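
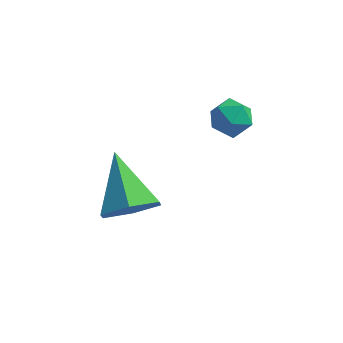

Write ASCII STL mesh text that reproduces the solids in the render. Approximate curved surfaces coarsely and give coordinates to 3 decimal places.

solid 
facet normal 0.446 -0.712 -0.541
outer loop
vertex 2.038 2.042 -1.639
vertex 1.238 1.952 -2.18
vertex 1.929 2.581 -2.438
endloop
endfacet
facet normal 0.640 0.675 0.368
outer loop
vertex 2.038 2.042 -1.639
vertex 1.929 2.581 -2.438
vertex 0.362 3.348 -1.12
endloop
endfacet
facet normal 0.447 -0.713 -0.540
outer loop
vertex 1.929 2.581 -2.438
vertex 1.238 1.952 -2.18
vertex 1.13 2.49 -2.979
endloop
endfacet
facet normal 0.143 0.920 -0.366
outer loop
vertex 1.929 2.581 -2.438
vertex 1.13 2.49 -2.979
vertex 0.362 3.348 -1.12
endloop
endfacet
facet normal 0.447 -0.713 -0.540
outer loop
vertex 1.13 2.49 -2.979
vertex 1.238 1.952 -2.18
vertex 0.438 1.861 -2.721
endloop
endfacet
facet normal -0.672 0.526 -0.521
outer loop
vertex 1.13 2.49 -2.979
vertex 0.438 1.861 -2.721
vertex 0.362 3.348 -1.12
endloop
endfacet
facet normal 0.447 -0.712 -0.541
outer loop
vertex 0.438 1.861 -2.721
vertex 1.238 1.952 -2.18
vertex 0.546 1.322 -1.922
endloop
endfacet
facet normal -0.992 -0.113 0.058
outer loop
vertex 0.438 1.861 -2.721
vertex 0.546 1.322 -1.922
vertex 0.362 3.348 -1.12
endloop
endfacet
facet normal 0.447 -0.712 -0.541
outer loop
vertex 0.546 1.322 -1.922
vertex 1.238 1.952 -2.18
vertex 1.346 1.413 -1.381
endloop
endfacet
facet normal -0.495 -0.358 0.792
outer loop
vertex 0.546 1.322 -1.922
vertex 1.346 1.413 -1.381
vertex 0.362 3.348 -1.12
endloop
endfacet
facet normal 0.446 -0.713 -0.541
outer loop
vertex 1.346 1.413 -1.381
vertex 1.238 1.952 -2.18
vertex 2.038 2.042 -1.639
endloop
endfacet
facet normal 0.321 0.035 0.947
outer loop
vertex 1.346 1.413 -1.381
vertex 2.038 2.042 -1.639
vertex 0.362 3.348 -1.12
endloop
endfacet
facet normal -0.615 0.789 0.004
outer loop
vertex 3.498 4.216 0.756
vertex 3.012 3.836 1.051
vertex 3.457 4.181 1.438
endloop
endfacet
facet normal 0.067 0.996 0.055
outer loop
vertex 3.498 4.216 0.756
vertex 3.457 4.181 1.438
vertex 4.067 4.157 1.13
endloop
endfacet
facet normal 0.417 0.748 -0.516
outer loop
vertex 3.498 4.216 0.756
vertex 4.067 4.157 1.13
vertex 3.999 3.797 0.553
endloop
endfacet
facet normal -0.049 0.387 -0.921
outer loop
vertex 3.498 4.216 0.756
vertex 3.999 3.797 0.553
vertex 3.347 3.598 0.504
endloop
endfacet
facet normal -0.686 0.412 -0.600
outer loop
vertex 3.498 4.216 0.756
vertex 3.347 3.598 0.504
vertex 3.012 3.836 1.051
endloop
endfacet
facet normal 0.347 0.691 0.634
outer loop
vertex 4.067 4.157 1.13
vertex 3.457 4.181 1.438
vertex 3.933 3.742 1.656
endloop
endfacet
facet normal -0.755 0.354 0.552
outer loop
vertex 3.457 4.181 1.438
vertex 3.012 3.836 1.051
vertex 3.281 3.543 1.607
endloop
endfacet
facet normal -0.870 -0.254 -0.422
outer loop
vertex 3.012 3.836 1.051
vertex 3.347 3.598 0.504
vertex 3.213 3.183 1.03
endloop
endfacet
facet normal 0.161 -0.294 -0.942
outer loop
vertex 3.347 3.598 0.504
vertex 3.999 3.797 0.553
vertex 3.823 3.159 0.722
endloop
endfacet
facet normal 0.912 0.290 -0.289
outer loop
vertex 3.999 3.797 0.553
vertex 4.067 4.157 1.13
vertex 4.268 3.504 1.109
endloop
endfacet
facet normal 0.049 -0.387 0.921
outer loop
vertex 3.782 3.124 1.404
vertex 3.933 3.742 1.656
vertex 3.281 3.543 1.607
endloop
endfacet
facet normal -0.417 -0.748 0.516
outer loop
vertex 3.782 3.124 1.404
vertex 3.281 3.543 1.607
vertex 3.213 3.183 1.03
endloop
endfacet
facet normal -0.067 -0.996 -0.055
outer loop
vertex 3.782 3.124 1.404
vertex 3.213 3.183 1.03
vertex 3.823 3.159 0.722
endloop
endfacet
facet normal 0.615 -0.789 -0.004
outer loop
vertex 3.782 3.124 1.404
vertex 3.823 3.159 0.722
vertex 4.268 3.504 1.109
endloop
endfacet
facet normal 0.686 -0.412 0.600
outer loop
vertex 3.782 3.124 1.404
vertex 4.268 3.504 1.109
vertex 3.933 3.742 1.656
endloop
endfacet
facet normal -0.161 0.294 0.942
outer loop
vertex 3.281 3.543 1.607
vertex 3.933 3.742 1.656
vertex 3.457 4.181 1.438
endloop
endfacet
facet normal -0.912 -0.290 0.289
outer loop
vertex 3.213 3.183 1.03
vertex 3.281 3.543 1.607
vertex 3.012 3.836 1.051
endloop
endfacet
facet normal -0.347 -0.691 -0.634
outer loop
vertex 3.823 3.159 0.722
vertex 3.213 3.183 1.03
vertex 3.347 3.598 0.504
endloop
endfacet
facet normal 0.755 -0.354 -0.552
outer loop
vertex 4.268 3.504 1.109
vertex 3.823 3.159 0.722
vertex 3.999 3.797 0.553
endloop
endfacet
facet normal 0.870 0.254 0.422
outer loop
vertex 3.933 3.742 1.656
vertex 4.268 3.504 1.109
vertex 4.067 4.157 1.13
endloop
endfacet

endsolid


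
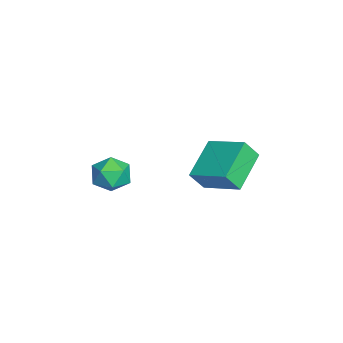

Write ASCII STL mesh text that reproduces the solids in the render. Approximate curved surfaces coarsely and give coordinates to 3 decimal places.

solid 
facet normal -0.793 0.422 0.440
outer loop
vertex -0.282 1.475 1.406
vertex 0.856 2.88 2.108
vertex -0.469 2.091 0.477
endloop
endfacet
facet normal -0.587 -0.724 -0.362
outer loop
vertex 1.164 1.22 -0.428
vertex -0.282 1.475 1.406
vertex -0.469 2.091 0.477
endloop
endfacet
facet normal -0.793 0.423 0.439
outer loop
vertex -0.469 2.091 0.477
vertex 0.856 2.88 2.108
vertex 0.67 3.496 1.18
endloop
endfacet
facet normal -0.165 0.545 -0.822
outer loop
vertex 0.67 3.496 1.18
vertex 1.164 1.22 -0.428
vertex -0.469 2.091 0.477
endloop
endfacet
facet normal 0.165 -0.545 0.822
outer loop
vertex -0.282 1.475 1.406
vertex 2.489 2.009 1.203
vertex 0.856 2.88 2.108
endloop
endfacet
facet normal -0.587 -0.724 -0.363
outer loop
vertex 1.35 0.604 0.5
vertex -0.282 1.475 1.406
vertex 1.164 1.22 -0.428
endloop
endfacet
facet normal 0.165 -0.545 0.822
outer loop
vertex 1.35 0.604 0.5
vertex 2.489 2.009 1.203
vertex -0.282 1.475 1.406
endloop
endfacet
facet normal 0.587 0.724 0.363
outer loop
vertex 0.856 2.88 2.108
vertex 2.489 2.009 1.203
vertex 0.67 3.496 1.18
endloop
endfacet
facet normal -0.166 0.545 -0.822
outer loop
vertex 2.302 2.625 0.274
vertex 1.164 1.22 -0.428
vertex 0.67 3.496 1.18
endloop
endfacet
facet normal 0.587 0.724 0.362
outer loop
vertex 0.67 3.496 1.18
vertex 2.489 2.009 1.203
vertex 2.302 2.625 0.274
endloop
endfacet
facet normal 0.793 -0.423 -0.439
outer loop
vertex 2.302 2.625 0.274
vertex 1.35 0.604 0.5
vertex 1.164 1.22 -0.428
endloop
endfacet
facet normal 0.793 -0.423 -0.440
outer loop
vertex 2.489 2.009 1.203
vertex 1.35 0.604 0.5
vertex 2.302 2.625 0.274
endloop
endfacet
facet normal 0.359 0.052 0.932
outer loop
vertex 2.273 -2.042 1.528
vertex 1.551 -2.553 1.835
vertex 2.338 -2.976 1.555
endloop
endfacet
facet normal 0.888 0.075 0.453
outer loop
vertex 2.273 -2.042 1.528
vertex 2.338 -2.976 1.555
vertex 2.674 -2.504 0.819
endloop
endfacet
facet normal 0.773 0.633 0.025
outer loop
vertex 2.273 -2.042 1.528
vertex 2.674 -2.504 0.819
vertex 2.095 -1.79 0.644
endloop
endfacet
facet normal 0.174 0.956 0.237
outer loop
vertex 2.273 -2.042 1.528
vertex 2.095 -1.79 0.644
vertex 1.401 -1.82 1.272
endloop
endfacet
facet normal -0.083 0.596 0.798
outer loop
vertex 2.273 -2.042 1.528
vertex 1.401 -1.82 1.272
vertex 1.551 -2.553 1.835
endloop
endfacet
facet normal 0.853 -0.518 0.057
outer loop
vertex 2.674 -2.504 0.819
vertex 2.338 -2.976 1.555
vertex 2.199 -3.3 0.688
endloop
endfacet
facet normal -0.003 -0.555 0.832
outer loop
vertex 2.338 -2.976 1.555
vertex 1.551 -2.553 1.835
vertex 1.505 -3.33 1.316
endloop
endfacet
facet normal -0.717 0.326 0.616
outer loop
vertex 1.551 -2.553 1.835
vertex 1.401 -1.82 1.272
vertex 0.926 -2.616 1.141
endloop
endfacet
facet normal -0.302 0.908 -0.291
outer loop
vertex 1.401 -1.82 1.272
vertex 2.095 -1.79 0.644
vertex 1.262 -2.144 0.405
endloop
endfacet
facet normal 0.668 0.386 -0.637
outer loop
vertex 2.095 -1.79 0.644
vertex 2.674 -2.504 0.819
vertex 2.049 -2.567 0.125
endloop
endfacet
facet normal -0.174 -0.956 -0.237
outer loop
vertex 1.327 -3.078 0.432
vertex 2.199 -3.3 0.688
vertex 1.505 -3.33 1.316
endloop
endfacet
facet normal -0.773 -0.633 -0.025
outer loop
vertex 1.327 -3.078 0.432
vertex 1.505 -3.33 1.316
vertex 0.926 -2.616 1.141
endloop
endfacet
facet normal -0.888 -0.075 -0.453
outer loop
vertex 1.327 -3.078 0.432
vertex 0.926 -2.616 1.141
vertex 1.262 -2.144 0.405
endloop
endfacet
facet normal -0.359 -0.052 -0.932
outer loop
vertex 1.327 -3.078 0.432
vertex 1.262 -2.144 0.405
vertex 2.049 -2.567 0.125
endloop
endfacet
facet normal 0.083 -0.596 -0.798
outer loop
vertex 1.327 -3.078 0.432
vertex 2.049 -2.567 0.125
vertex 2.199 -3.3 0.688
endloop
endfacet
facet normal 0.302 -0.908 0.291
outer loop
vertex 1.505 -3.33 1.316
vertex 2.199 -3.3 0.688
vertex 2.338 -2.976 1.555
endloop
endfacet
facet normal -0.668 -0.386 0.637
outer loop
vertex 0.926 -2.616 1.141
vertex 1.505 -3.33 1.316
vertex 1.551 -2.553 1.835
endloop
endfacet
facet normal -0.853 0.518 -0.057
outer loop
vertex 1.262 -2.144 0.405
vertex 0.926 -2.616 1.141
vertex 1.401 -1.82 1.272
endloop
endfacet
facet normal 0.003 0.555 -0.832
outer loop
vertex 2.049 -2.567 0.125
vertex 1.262 -2.144 0.405
vertex 2.095 -1.79 0.644
endloop
endfacet
facet normal 0.717 -0.326 -0.616
outer loop
vertex 2.199 -3.3 0.688
vertex 2.049 -2.567 0.125
vertex 2.674 -2.504 0.819
endloop
endfacet

endsolid


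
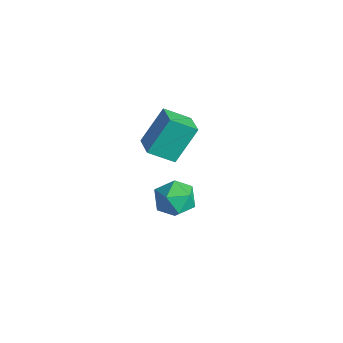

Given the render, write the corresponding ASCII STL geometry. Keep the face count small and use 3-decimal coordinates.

solid 
facet normal -0.916 0.288 -0.279
outer loop
vertex -3.786 -1.359 -4.02
vertex -3.877 -0.231 -2.557
vertex -3.256 -0.377 -4.744
endloop
endfacet
facet normal 0.049 -0.610 -0.791
outer loop
vertex -2.203 -0.709 -4.423
vertex -3.786 -1.359 -4.02
vertex -3.256 -0.377 -4.744
endloop
endfacet
facet normal -0.916 0.288 -0.279
outer loop
vertex -3.256 -0.377 -4.744
vertex -3.877 -0.231 -2.557
vertex -3.347 0.751 -3.281
endloop
endfacet
facet normal 0.399 0.738 -0.544
outer loop
vertex -3.347 0.751 -3.281
vertex -2.203 -0.709 -4.423
vertex -3.256 -0.377 -4.744
endloop
endfacet
facet normal -0.399 -0.738 0.544
outer loop
vertex -3.786 -1.359 -4.02
vertex -2.824 -0.563 -2.236
vertex -3.877 -0.231 -2.557
endloop
endfacet
facet normal 0.049 -0.610 -0.791
outer loop
vertex -2.733 -1.691 -3.699
vertex -3.786 -1.359 -4.02
vertex -2.203 -0.709 -4.423
endloop
endfacet
facet normal -0.399 -0.738 0.544
outer loop
vertex -2.733 -1.691 -3.699
vertex -2.824 -0.563 -2.236
vertex -3.786 -1.359 -4.02
endloop
endfacet
facet normal -0.049 0.610 0.791
outer loop
vertex -3.877 -0.231 -2.557
vertex -2.824 -0.563 -2.236
vertex -3.347 0.751 -3.281
endloop
endfacet
facet normal 0.399 0.738 -0.544
outer loop
vertex -2.294 0.419 -2.96
vertex -2.203 -0.709 -4.423
vertex -3.347 0.751 -3.281
endloop
endfacet
facet normal -0.049 0.610 0.791
outer loop
vertex -3.347 0.751 -3.281
vertex -2.824 -0.563 -2.236
vertex -2.294 0.419 -2.96
endloop
endfacet
facet normal 0.916 -0.288 0.279
outer loop
vertex -2.294 0.419 -2.96
vertex -2.733 -1.691 -3.699
vertex -2.203 -0.709 -4.423
endloop
endfacet
facet normal 0.916 -0.288 0.279
outer loop
vertex -2.824 -0.563 -2.236
vertex -2.733 -1.691 -3.699
vertex -2.294 0.419 -2.96
endloop
endfacet
facet normal -0.561 0.634 0.532
outer loop
vertex 0.999 -2.92 -1.556
vertex 1.513 -3.058 -0.85
vertex 1.707 -2.41 -1.418
endloop
endfacet
facet normal -0.557 0.816 -0.158
outer loop
vertex 0.999 -2.92 -1.556
vertex 1.707 -2.41 -1.418
vertex 1.52 -2.696 -2.233
endloop
endfacet
facet normal -0.805 0.261 -0.533
outer loop
vertex 0.999 -2.92 -1.556
vertex 1.52 -2.696 -2.233
vertex 1.209 -3.521 -2.168
endloop
endfacet
facet normal -0.962 -0.262 -0.073
outer loop
vertex 0.999 -2.92 -1.556
vertex 1.209 -3.521 -2.168
vertex 1.205 -3.744 -1.314
endloop
endfacet
facet normal -0.811 -0.031 0.584
outer loop
vertex 0.999 -2.92 -1.556
vertex 1.205 -3.744 -1.314
vertex 1.513 -3.058 -0.85
endloop
endfacet
facet normal 0.121 0.928 -0.353
outer loop
vertex 1.52 -2.696 -2.233
vertex 1.707 -2.41 -1.418
vertex 2.355 -2.696 -1.946
endloop
endfacet
facet normal 0.115 0.635 0.764
outer loop
vertex 1.707 -2.41 -1.418
vertex 1.513 -3.058 -0.85
vertex 2.351 -2.919 -1.092
endloop
endfacet
facet normal -0.291 -0.443 0.848
outer loop
vertex 1.513 -3.058 -0.85
vertex 1.205 -3.744 -1.314
vertex 2.04 -3.744 -1.027
endloop
endfacet
facet normal -0.536 -0.816 -0.216
outer loop
vertex 1.205 -3.744 -1.314
vertex 1.209 -3.521 -2.168
vertex 1.853 -4.03 -1.842
endloop
endfacet
facet normal -0.282 0.031 -0.959
outer loop
vertex 1.209 -3.521 -2.168
vertex 1.52 -2.696 -2.233
vertex 2.047 -3.382 -2.41
endloop
endfacet
facet normal 0.962 0.262 0.073
outer loop
vertex 2.561 -3.52 -1.704
vertex 2.355 -2.696 -1.946
vertex 2.351 -2.919 -1.092
endloop
endfacet
facet normal 0.805 -0.261 0.533
outer loop
vertex 2.561 -3.52 -1.704
vertex 2.351 -2.919 -1.092
vertex 2.04 -3.744 -1.027
endloop
endfacet
facet normal 0.557 -0.816 0.158
outer loop
vertex 2.561 -3.52 -1.704
vertex 2.04 -3.744 -1.027
vertex 1.853 -4.03 -1.842
endloop
endfacet
facet normal 0.561 -0.634 -0.532
outer loop
vertex 2.561 -3.52 -1.704
vertex 1.853 -4.03 -1.842
vertex 2.047 -3.382 -2.41
endloop
endfacet
facet normal 0.811 0.031 -0.584
outer loop
vertex 2.561 -3.52 -1.704
vertex 2.047 -3.382 -2.41
vertex 2.355 -2.696 -1.946
endloop
endfacet
facet normal 0.536 0.816 0.216
outer loop
vertex 2.351 -2.919 -1.092
vertex 2.355 -2.696 -1.946
vertex 1.707 -2.41 -1.418
endloop
endfacet
facet normal 0.282 -0.031 0.959
outer loop
vertex 2.04 -3.744 -1.027
vertex 2.351 -2.919 -1.092
vertex 1.513 -3.058 -0.85
endloop
endfacet
facet normal -0.121 -0.928 0.353
outer loop
vertex 1.853 -4.03 -1.842
vertex 2.04 -3.744 -1.027
vertex 1.205 -3.744 -1.314
endloop
endfacet
facet normal -0.115 -0.635 -0.764
outer loop
vertex 2.047 -3.382 -2.41
vertex 1.853 -4.03 -1.842
vertex 1.209 -3.521 -2.168
endloop
endfacet
facet normal 0.291 0.443 -0.848
outer loop
vertex 2.355 -2.696 -1.946
vertex 2.047 -3.382 -2.41
vertex 1.52 -2.696 -2.233
endloop
endfacet

endsolid


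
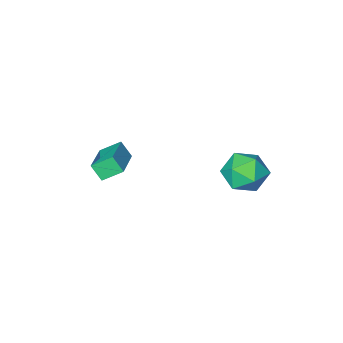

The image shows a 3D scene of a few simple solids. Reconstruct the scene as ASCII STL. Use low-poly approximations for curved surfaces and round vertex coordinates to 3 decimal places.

solid 
facet normal 0.284 0.598 0.750
outer loop
vertex -2.441 5.087 -2.734
vertex -2.98 4.321 -1.92
vertex -1.792 4.154 -2.236
endloop
endfacet
facet normal 0.747 0.631 0.208
outer loop
vertex -2.441 5.087 -2.734
vertex -1.792 4.154 -2.236
vertex -1.676 4.415 -3.443
endloop
endfacet
facet normal 0.392 0.841 -0.374
outer loop
vertex -2.441 5.087 -2.734
vertex -1.676 4.415 -3.443
vertex -2.792 4.743 -3.874
endloop
endfacet
facet normal -0.292 0.937 -0.193
outer loop
vertex -2.441 5.087 -2.734
vertex -2.792 4.743 -3.874
vertex -3.598 4.685 -2.933
endloop
endfacet
facet normal -0.360 0.787 0.502
outer loop
vertex -2.441 5.087 -2.734
vertex -3.598 4.685 -2.933
vertex -2.98 4.321 -1.92
endloop
endfacet
facet normal 0.996 -0.027 0.090
outer loop
vertex -1.676 4.415 -3.443
vertex -1.792 4.154 -2.236
vertex -1.742 3.235 -3.067
endloop
endfacet
facet normal 0.246 -0.081 0.966
outer loop
vertex -1.792 4.154 -2.236
vertex -2.98 4.321 -1.92
vertex -2.548 3.177 -2.126
endloop
endfacet
facet normal -0.794 0.224 0.565
outer loop
vertex -2.98 4.321 -1.92
vertex -3.598 4.685 -2.933
vertex -3.664 3.505 -2.557
endloop
endfacet
facet normal -0.685 0.468 -0.558
outer loop
vertex -3.598 4.685 -2.933
vertex -2.792 4.743 -3.874
vertex -3.548 3.766 -3.764
endloop
endfacet
facet normal 0.421 0.312 -0.852
outer loop
vertex -2.792 4.743 -3.874
vertex -1.676 4.415 -3.443
vertex -2.36 3.599 -4.08
endloop
endfacet
facet normal 0.292 -0.937 0.193
outer loop
vertex -2.899 2.833 -3.266
vertex -1.742 3.235 -3.067
vertex -2.548 3.177 -2.126
endloop
endfacet
facet normal -0.392 -0.841 0.374
outer loop
vertex -2.899 2.833 -3.266
vertex -2.548 3.177 -2.126
vertex -3.664 3.505 -2.557
endloop
endfacet
facet normal -0.747 -0.631 -0.208
outer loop
vertex -2.899 2.833 -3.266
vertex -3.664 3.505 -2.557
vertex -3.548 3.766 -3.764
endloop
endfacet
facet normal -0.284 -0.598 -0.750
outer loop
vertex -2.899 2.833 -3.266
vertex -3.548 3.766 -3.764
vertex -2.36 3.599 -4.08
endloop
endfacet
facet normal 0.360 -0.787 -0.502
outer loop
vertex -2.899 2.833 -3.266
vertex -2.36 3.599 -4.08
vertex -1.742 3.235 -3.067
endloop
endfacet
facet normal 0.685 -0.468 0.558
outer loop
vertex -2.548 3.177 -2.126
vertex -1.742 3.235 -3.067
vertex -1.792 4.154 -2.236
endloop
endfacet
facet normal -0.421 -0.312 0.852
outer loop
vertex -3.664 3.505 -2.557
vertex -2.548 3.177 -2.126
vertex -2.98 4.321 -1.92
endloop
endfacet
facet normal -0.996 0.027 -0.090
outer loop
vertex -3.548 3.766 -3.764
vertex -3.664 3.505 -2.557
vertex -3.598 4.685 -2.933
endloop
endfacet
facet normal -0.246 0.081 -0.966
outer loop
vertex -2.36 3.599 -4.08
vertex -3.548 3.766 -3.764
vertex -2.792 4.743 -3.874
endloop
endfacet
facet normal 0.794 -0.224 -0.565
outer loop
vertex -1.742 3.235 -3.067
vertex -2.36 3.599 -4.08
vertex -1.676 4.415 -3.443
endloop
endfacet
facet normal -0.737 0.417 0.531
outer loop
vertex 1.935 0.43 -1.336
vertex 3.215 1.929 -0.737
vertex 1.675 0.963 -2.116
endloop
endfacet
facet normal -0.621 -0.728 -0.290
outer loop
vertex 2.545 0.471 -2.743
vertex 1.935 0.43 -1.336
vertex 1.675 0.963 -2.116
endloop
endfacet
facet normal -0.737 0.417 0.531
outer loop
vertex 1.675 0.963 -2.116
vertex 3.215 1.929 -0.737
vertex 2.955 2.463 -1.517
endloop
endfacet
facet normal -0.266 0.544 -0.796
outer loop
vertex 2.955 2.463 -1.517
vertex 2.545 0.471 -2.743
vertex 1.675 0.963 -2.116
endloop
endfacet
facet normal 0.265 -0.545 0.796
outer loop
vertex 1.935 0.43 -1.336
vertex 4.085 1.437 -1.364
vertex 3.215 1.929 -0.737
endloop
endfacet
facet normal -0.622 -0.727 -0.291
outer loop
vertex 2.805 -0.063 -1.963
vertex 1.935 0.43 -1.336
vertex 2.545 0.471 -2.743
endloop
endfacet
facet normal 0.265 -0.544 0.796
outer loop
vertex 2.805 -0.063 -1.963
vertex 4.085 1.437 -1.364
vertex 1.935 0.43 -1.336
endloop
endfacet
facet normal 0.621 0.728 0.291
outer loop
vertex 3.215 1.929 -0.737
vertex 4.085 1.437 -1.364
vertex 2.955 2.463 -1.517
endloop
endfacet
facet normal -0.265 0.544 -0.796
outer loop
vertex 3.825 1.97 -2.144
vertex 2.545 0.471 -2.743
vertex 2.955 2.463 -1.517
endloop
endfacet
facet normal 0.621 0.728 0.290
outer loop
vertex 2.955 2.463 -1.517
vertex 4.085 1.437 -1.364
vertex 3.825 1.97 -2.144
endloop
endfacet
facet normal 0.737 -0.417 -0.531
outer loop
vertex 3.825 1.97 -2.144
vertex 2.805 -0.063 -1.963
vertex 2.545 0.471 -2.743
endloop
endfacet
facet normal 0.738 -0.417 -0.531
outer loop
vertex 4.085 1.437 -1.364
vertex 2.805 -0.063 -1.963
vertex 3.825 1.97 -2.144
endloop
endfacet

endsolid


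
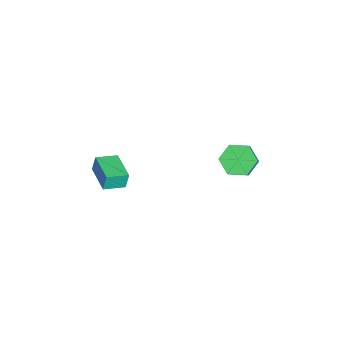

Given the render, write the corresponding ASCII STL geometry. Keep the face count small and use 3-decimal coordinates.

solid 
facet normal -0.654 0.085 -0.752
outer loop
vertex -1.638 3.206 -1.118
vertex -2.279 3.794 -0.494
vertex -1.53 4.27 -1.092
endloop
endfacet
facet normal 0.750 -0.060 -0.659
outer loop
vertex -1.638 3.206 -1.118
vertex -1.53 4.27 -1.092
vertex -0.5 3.059 0.191
endloop
endfacet
facet normal 0.750 -0.060 -0.659
outer loop
vertex -0.5 3.059 0.191
vertex -1.53 4.27 -1.092
vertex -0.392 4.123 0.217
endloop
endfacet
facet normal 0.653 -0.085 0.752
outer loop
vertex -0.5 3.059 0.191
vertex -0.392 4.123 0.217
vertex -1.141 3.646 0.814
endloop
endfacet
facet normal -0.654 0.085 -0.752
outer loop
vertex -1.53 4.27 -1.092
vertex -2.279 3.794 -0.494
vertex -2.171 4.858 -0.468
endloop
endfacet
facet normal 0.462 0.831 -0.309
outer loop
vertex -1.53 4.27 -1.092
vertex -2.171 4.858 -0.468
vertex -0.392 4.123 0.217
endloop
endfacet
facet normal 0.462 0.832 -0.308
outer loop
vertex -0.392 4.123 0.217
vertex -2.171 4.858 -0.468
vertex -1.033 4.71 0.84
endloop
endfacet
facet normal 0.653 -0.085 0.752
outer loop
vertex -0.392 4.123 0.217
vertex -1.033 4.71 0.84
vertex -1.141 3.646 0.814
endloop
endfacet
facet normal -0.653 0.085 -0.752
outer loop
vertex -2.171 4.858 -0.468
vertex -2.279 3.794 -0.494
vertex -2.92 4.381 0.129
endloop
endfacet
facet normal -0.288 0.891 0.351
outer loop
vertex -2.171 4.858 -0.468
vertex -2.92 4.381 0.129
vertex -1.033 4.71 0.84
endloop
endfacet
facet normal -0.287 0.892 0.350
outer loop
vertex -1.033 4.71 0.84
vertex -2.92 4.381 0.129
vertex -1.782 4.234 1.438
endloop
endfacet
facet normal 0.654 -0.085 0.752
outer loop
vertex -1.033 4.71 0.84
vertex -1.782 4.234 1.438
vertex -1.141 3.646 0.814
endloop
endfacet
facet normal -0.653 0.085 -0.752
outer loop
vertex -2.92 4.381 0.129
vertex -2.279 3.794 -0.494
vertex -3.028 3.317 0.103
endloop
endfacet
facet normal -0.750 0.060 0.659
outer loop
vertex -2.92 4.381 0.129
vertex -3.028 3.317 0.103
vertex -1.782 4.234 1.438
endloop
endfacet
facet normal -0.750 0.060 0.659
outer loop
vertex -1.782 4.234 1.438
vertex -3.028 3.317 0.103
vertex -1.89 3.17 1.412
endloop
endfacet
facet normal 0.654 -0.085 0.752
outer loop
vertex -1.782 4.234 1.438
vertex -1.89 3.17 1.412
vertex -1.141 3.646 0.814
endloop
endfacet
facet normal -0.653 0.085 -0.752
outer loop
vertex -3.028 3.317 0.103
vertex -2.279 3.794 -0.494
vertex -2.387 2.73 -0.52
endloop
endfacet
facet normal -0.462 -0.832 0.308
outer loop
vertex -3.028 3.317 0.103
vertex -2.387 2.73 -0.52
vertex -1.89 3.17 1.412
endloop
endfacet
facet normal -0.462 -0.831 0.308
outer loop
vertex -1.89 3.17 1.412
vertex -2.387 2.73 -0.52
vertex -1.249 2.582 0.788
endloop
endfacet
facet normal 0.654 -0.085 0.752
outer loop
vertex -1.89 3.17 1.412
vertex -1.249 2.582 0.788
vertex -1.141 3.646 0.814
endloop
endfacet
facet normal -0.654 0.085 -0.752
outer loop
vertex -2.387 2.73 -0.52
vertex -2.279 3.794 -0.494
vertex -1.638 3.206 -1.118
endloop
endfacet
facet normal 0.287 -0.892 -0.350
outer loop
vertex -2.387 2.73 -0.52
vertex -1.638 3.206 -1.118
vertex -1.249 2.582 0.788
endloop
endfacet
facet normal 0.288 -0.891 -0.351
outer loop
vertex -1.249 2.582 0.788
vertex -1.638 3.206 -1.118
vertex -0.5 3.059 0.191
endloop
endfacet
facet normal 0.653 -0.085 0.752
outer loop
vertex -1.249 2.582 0.788
vertex -0.5 3.059 0.191
vertex -1.141 3.646 0.814
endloop
endfacet
facet normal -0.935 -0.353 -0.029
outer loop
vertex -1.082 -4.126 1.111
vertex -1.525 -2.929 0.817
vertex -0.975 -4.328 0.127
endloop
endfacet
facet normal 0.338 -0.914 0.224
outer loop
vertex 0.765 -3.671 0.183
vertex -1.082 -4.126 1.111
vertex -0.975 -4.328 0.127
endloop
endfacet
facet normal -0.935 -0.353 -0.031
outer loop
vertex -0.975 -4.328 0.127
vertex -1.525 -2.929 0.817
vertex -1.417 -3.13 -0.167
endloop
endfacet
facet normal 0.107 -0.200 -0.974
outer loop
vertex -1.417 -3.13 -0.167
vertex 0.765 -3.671 0.183
vertex -0.975 -4.328 0.127
endloop
endfacet
facet normal -0.107 0.200 0.974
outer loop
vertex -1.082 -4.126 1.111
vertex 0.215 -2.272 0.873
vertex -1.525 -2.929 0.817
endloop
endfacet
facet normal 0.338 -0.914 0.224
outer loop
vertex 0.657 -3.47 1.167
vertex -1.082 -4.126 1.111
vertex 0.765 -3.671 0.183
endloop
endfacet
facet normal -0.107 0.200 0.974
outer loop
vertex 0.657 -3.47 1.167
vertex 0.215 -2.272 0.873
vertex -1.082 -4.126 1.111
endloop
endfacet
facet normal -0.338 0.914 -0.224
outer loop
vertex -1.525 -2.929 0.817
vertex 0.215 -2.272 0.873
vertex -1.417 -3.13 -0.167
endloop
endfacet
facet normal 0.107 -0.200 -0.974
outer loop
vertex 0.322 -2.474 -0.111
vertex 0.765 -3.671 0.183
vertex -1.417 -3.13 -0.167
endloop
endfacet
facet normal -0.338 0.914 -0.224
outer loop
vertex -1.417 -3.13 -0.167
vertex 0.215 -2.272 0.873
vertex 0.322 -2.474 -0.111
endloop
endfacet
facet normal 0.935 0.353 0.030
outer loop
vertex 0.322 -2.474 -0.111
vertex 0.657 -3.47 1.167
vertex 0.765 -3.671 0.183
endloop
endfacet
facet normal 0.935 0.352 0.029
outer loop
vertex 0.215 -2.272 0.873
vertex 0.657 -3.47 1.167
vertex 0.322 -2.474 -0.111
endloop
endfacet

endsolid


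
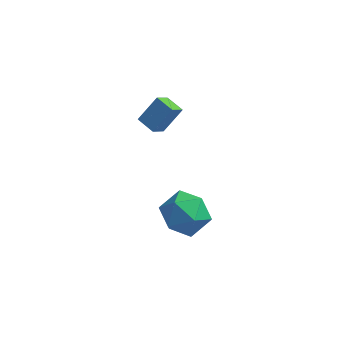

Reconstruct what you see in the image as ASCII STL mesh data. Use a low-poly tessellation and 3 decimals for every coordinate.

solid 
facet normal -0.862 0.462 0.208
outer loop
vertex 1.326 3.0 1.595
vertex 1.871 3.616 2.483
vertex 1.531 3.639 1.026
endloop
endfacet
facet normal -0.451 -0.509 -0.734
outer loop
vertex 2.229 3.264 0.857
vertex 1.326 3.0 1.595
vertex 1.531 3.639 1.026
endloop
endfacet
facet normal -0.861 0.463 0.208
outer loop
vertex 1.531 3.639 1.026
vertex 1.871 3.616 2.483
vertex 2.077 4.255 1.914
endloop
endfacet
facet normal 0.233 0.726 -0.647
outer loop
vertex 2.077 4.255 1.914
vertex 2.229 3.264 0.857
vertex 1.531 3.639 1.026
endloop
endfacet
facet normal -0.233 -0.726 0.647
outer loop
vertex 1.326 3.0 1.595
vertex 2.569 3.241 2.314
vertex 1.871 3.616 2.483
endloop
endfacet
facet normal -0.451 -0.508 -0.734
outer loop
vertex 2.023 2.625 1.426
vertex 1.326 3.0 1.595
vertex 2.229 3.264 0.857
endloop
endfacet
facet normal -0.234 -0.726 0.647
outer loop
vertex 2.023 2.625 1.426
vertex 2.569 3.241 2.314
vertex 1.326 3.0 1.595
endloop
endfacet
facet normal 0.451 0.508 0.734
outer loop
vertex 1.871 3.616 2.483
vertex 2.569 3.241 2.314
vertex 2.077 4.255 1.914
endloop
endfacet
facet normal 0.234 0.726 -0.647
outer loop
vertex 2.774 3.88 1.745
vertex 2.229 3.264 0.857
vertex 2.077 4.255 1.914
endloop
endfacet
facet normal 0.451 0.508 0.733
outer loop
vertex 2.077 4.255 1.914
vertex 2.569 3.241 2.314
vertex 2.774 3.88 1.745
endloop
endfacet
facet normal 0.862 -0.463 -0.208
outer loop
vertex 2.774 3.88 1.745
vertex 2.023 2.625 1.426
vertex 2.229 3.264 0.857
endloop
endfacet
facet normal 0.862 -0.462 -0.209
outer loop
vertex 2.569 3.241 2.314
vertex 2.023 2.625 1.426
vertex 2.774 3.88 1.745
endloop
endfacet
facet normal 0.196 0.822 0.535
outer loop
vertex 3.817 3.031 -2.872
vertex 2.987 2.811 -2.23
vertex 3.961 2.427 -1.997
endloop
endfacet
facet normal 0.793 0.554 0.252
outer loop
vertex 3.817 3.031 -2.872
vertex 3.961 2.427 -1.997
vertex 4.441 2.159 -2.918
endloop
endfacet
facet normal 0.712 0.533 -0.457
outer loop
vertex 3.817 3.031 -2.872
vertex 4.441 2.159 -2.918
vertex 3.763 2.377 -3.72
endloop
endfacet
facet normal 0.064 0.788 -0.612
outer loop
vertex 3.817 3.031 -2.872
vertex 3.763 2.377 -3.72
vertex 2.865 2.78 -3.295
endloop
endfacet
facet normal -0.255 0.967 0.001
outer loop
vertex 3.817 3.031 -2.872
vertex 2.865 2.78 -3.295
vertex 2.987 2.811 -2.23
endloop
endfacet
facet normal 0.866 -0.117 0.486
outer loop
vertex 4.441 2.159 -2.918
vertex 3.961 2.427 -1.997
vertex 3.995 1.4 -2.305
endloop
endfacet
facet normal -0.101 0.316 0.943
outer loop
vertex 3.961 2.427 -1.997
vertex 2.987 2.811 -2.23
vertex 3.097 1.803 -1.88
endloop
endfacet
facet normal -0.830 0.552 0.079
outer loop
vertex 2.987 2.811 -2.23
vertex 2.865 2.78 -3.295
vertex 2.419 2.021 -2.682
endloop
endfacet
facet normal -0.314 0.263 -0.912
outer loop
vertex 2.865 2.78 -3.295
vertex 3.763 2.377 -3.72
vertex 2.899 1.753 -3.603
endloop
endfacet
facet normal 0.735 -0.150 -0.662
outer loop
vertex 3.763 2.377 -3.72
vertex 4.441 2.159 -2.918
vertex 3.873 1.369 -3.37
endloop
endfacet
facet normal -0.064 -0.788 0.612
outer loop
vertex 3.043 1.149 -2.728
vertex 3.995 1.4 -2.305
vertex 3.097 1.803 -1.88
endloop
endfacet
facet normal -0.712 -0.533 0.457
outer loop
vertex 3.043 1.149 -2.728
vertex 3.097 1.803 -1.88
vertex 2.419 2.021 -2.682
endloop
endfacet
facet normal -0.793 -0.554 -0.252
outer loop
vertex 3.043 1.149 -2.728
vertex 2.419 2.021 -2.682
vertex 2.899 1.753 -3.603
endloop
endfacet
facet normal -0.196 -0.822 -0.535
outer loop
vertex 3.043 1.149 -2.728
vertex 2.899 1.753 -3.603
vertex 3.873 1.369 -3.37
endloop
endfacet
facet normal 0.255 -0.967 -0.001
outer loop
vertex 3.043 1.149 -2.728
vertex 3.873 1.369 -3.37
vertex 3.995 1.4 -2.305
endloop
endfacet
facet normal 0.314 -0.263 0.912
outer loop
vertex 3.097 1.803 -1.88
vertex 3.995 1.4 -2.305
vertex 3.961 2.427 -1.997
endloop
endfacet
facet normal -0.735 0.150 0.662
outer loop
vertex 2.419 2.021 -2.682
vertex 3.097 1.803 -1.88
vertex 2.987 2.811 -2.23
endloop
endfacet
facet normal -0.866 0.117 -0.486
outer loop
vertex 2.899 1.753 -3.603
vertex 2.419 2.021 -2.682
vertex 2.865 2.78 -3.295
endloop
endfacet
facet normal 0.101 -0.316 -0.943
outer loop
vertex 3.873 1.369 -3.37
vertex 2.899 1.753 -3.603
vertex 3.763 2.377 -3.72
endloop
endfacet
facet normal 0.830 -0.552 -0.079
outer loop
vertex 3.995 1.4 -2.305
vertex 3.873 1.369 -3.37
vertex 4.441 2.159 -2.918
endloop
endfacet

endsolid


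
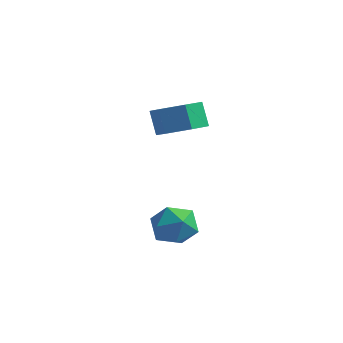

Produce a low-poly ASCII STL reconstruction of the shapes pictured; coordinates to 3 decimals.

solid 
facet normal 0.403 -0.320 -0.858
outer loop
vertex -1.698 0.79 0.064
vertex -2.314 1.309 -0.419
vertex -1.487 1.676 -0.167
endloop
endfacet
facet normal 0.887 -0.094 0.451
outer loop
vertex -1.698 0.79 0.064
vertex -1.487 1.676 -0.167
vertex -2.129 1.132 0.982
endloop
endfacet
facet normal 0.887 -0.094 0.451
outer loop
vertex -2.129 1.132 0.982
vertex -1.487 1.676 -0.167
vertex -1.918 2.018 0.751
endloop
endfacet
facet normal -0.403 0.320 0.858
outer loop
vertex -2.129 1.132 0.982
vertex -1.918 2.018 0.751
vertex -2.746 1.651 0.499
endloop
endfacet
facet normal 0.403 -0.320 -0.858
outer loop
vertex -1.487 1.676 -0.167
vertex -2.314 1.309 -0.419
vertex -2.103 2.195 -0.65
endloop
endfacet
facet normal 0.638 0.770 0.013
outer loop
vertex -1.487 1.676 -0.167
vertex -2.103 2.195 -0.65
vertex -1.918 2.018 0.751
endloop
endfacet
facet normal 0.638 0.770 0.013
outer loop
vertex -1.918 2.018 0.751
vertex -2.103 2.195 -0.65
vertex -2.534 2.537 0.268
endloop
endfacet
facet normal -0.403 0.320 0.858
outer loop
vertex -1.918 2.018 0.751
vertex -2.534 2.537 0.268
vertex -2.746 1.651 0.499
endloop
endfacet
facet normal 0.403 -0.320 -0.858
outer loop
vertex -2.103 2.195 -0.65
vertex -2.314 1.309 -0.419
vertex -2.931 1.828 -0.902
endloop
endfacet
facet normal -0.249 0.863 -0.439
outer loop
vertex -2.103 2.195 -0.65
vertex -2.931 1.828 -0.902
vertex -2.534 2.537 0.268
endloop
endfacet
facet normal -0.249 0.863 -0.439
outer loop
vertex -2.534 2.537 0.268
vertex -2.931 1.828 -0.902
vertex -3.362 2.17 0.016
endloop
endfacet
facet normal -0.403 0.320 0.858
outer loop
vertex -2.534 2.537 0.268
vertex -3.362 2.17 0.016
vertex -2.746 1.651 0.499
endloop
endfacet
facet normal 0.403 -0.320 -0.858
outer loop
vertex -2.931 1.828 -0.902
vertex -2.314 1.309 -0.419
vertex -3.142 0.942 -0.671
endloop
endfacet
facet normal -0.887 0.094 -0.451
outer loop
vertex -2.931 1.828 -0.902
vertex -3.142 0.942 -0.671
vertex -3.362 2.17 0.016
endloop
endfacet
facet normal -0.887 0.094 -0.451
outer loop
vertex -3.362 2.17 0.016
vertex -3.142 0.942 -0.671
vertex -3.573 1.284 0.247
endloop
endfacet
facet normal -0.403 0.320 0.858
outer loop
vertex -3.362 2.17 0.016
vertex -3.573 1.284 0.247
vertex -2.746 1.651 0.499
endloop
endfacet
facet normal 0.403 -0.320 -0.858
outer loop
vertex -3.142 0.942 -0.671
vertex -2.314 1.309 -0.419
vertex -2.526 0.423 -0.188
endloop
endfacet
facet normal -0.638 -0.770 -0.013
outer loop
vertex -3.142 0.942 -0.671
vertex -2.526 0.423 -0.188
vertex -3.573 1.284 0.247
endloop
endfacet
facet normal -0.638 -0.770 -0.013
outer loop
vertex -3.573 1.284 0.247
vertex -2.526 0.423 -0.188
vertex -2.957 0.765 0.73
endloop
endfacet
facet normal -0.403 0.320 0.858
outer loop
vertex -3.573 1.284 0.247
vertex -2.957 0.765 0.73
vertex -2.746 1.651 0.499
endloop
endfacet
facet normal 0.403 -0.320 -0.858
outer loop
vertex -2.526 0.423 -0.188
vertex -2.314 1.309 -0.419
vertex -1.698 0.79 0.064
endloop
endfacet
facet normal 0.249 -0.863 0.439
outer loop
vertex -2.526 0.423 -0.188
vertex -1.698 0.79 0.064
vertex -2.957 0.765 0.73
endloop
endfacet
facet normal 0.249 -0.863 0.439
outer loop
vertex -2.957 0.765 0.73
vertex -1.698 0.79 0.064
vertex -2.129 1.132 0.982
endloop
endfacet
facet normal -0.403 0.320 0.858
outer loop
vertex -2.957 0.765 0.73
vertex -2.129 1.132 0.982
vertex -2.746 1.651 0.499
endloop
endfacet
facet normal 0.336 0.032 0.941
outer loop
vertex -0.34 -1.857 -2.119
vertex -1.015 -2.383 -1.86
vertex -0.242 -2.746 -2.124
endloop
endfacet
facet normal 0.874 0.094 0.476
outer loop
vertex -0.34 -1.857 -2.119
vertex -0.242 -2.746 -2.124
vertex 0.075 -2.257 -2.802
endloop
endfacet
facet normal 0.746 0.663 0.065
outer loop
vertex -0.34 -1.857 -2.119
vertex 0.075 -2.257 -2.802
vertex -0.502 -1.593 -2.957
endloop
endfacet
facet normal 0.129 0.953 0.275
outer loop
vertex -0.34 -1.857 -2.119
vertex -0.502 -1.593 -2.957
vertex -1.176 -1.67 -2.375
endloop
endfacet
facet normal -0.125 0.562 0.817
outer loop
vertex -0.34 -1.857 -2.119
vertex -1.176 -1.67 -2.375
vertex -1.015 -2.383 -1.86
endloop
endfacet
facet normal 0.872 -0.485 0.058
outer loop
vertex 0.075 -2.257 -2.802
vertex -0.242 -2.746 -2.124
vertex -0.344 -3.03 -2.965
endloop
endfacet
facet normal 0.002 -0.586 0.811
outer loop
vertex -0.242 -2.746 -2.124
vertex -1.015 -2.383 -1.86
vertex -1.018 -3.107 -2.383
endloop
endfacet
facet normal -0.743 0.274 0.611
outer loop
vertex -1.015 -2.383 -1.86
vertex -1.176 -1.67 -2.375
vertex -1.595 -2.443 -2.538
endloop
endfacet
facet normal -0.332 0.905 -0.265
outer loop
vertex -1.176 -1.67 -2.375
vertex -0.502 -1.593 -2.957
vertex -1.278 -1.954 -3.216
endloop
endfacet
facet normal 0.665 0.436 -0.607
outer loop
vertex -0.502 -1.593 -2.957
vertex 0.075 -2.257 -2.802
vertex -0.505 -2.317 -3.48
endloop
endfacet
facet normal -0.129 -0.953 -0.275
outer loop
vertex -1.18 -2.843 -3.221
vertex -0.344 -3.03 -2.965
vertex -1.018 -3.107 -2.383
endloop
endfacet
facet normal -0.746 -0.663 -0.065
outer loop
vertex -1.18 -2.843 -3.221
vertex -1.018 -3.107 -2.383
vertex -1.595 -2.443 -2.538
endloop
endfacet
facet normal -0.874 -0.094 -0.476
outer loop
vertex -1.18 -2.843 -3.221
vertex -1.595 -2.443 -2.538
vertex -1.278 -1.954 -3.216
endloop
endfacet
facet normal -0.336 -0.032 -0.941
outer loop
vertex -1.18 -2.843 -3.221
vertex -1.278 -1.954 -3.216
vertex -0.505 -2.317 -3.48
endloop
endfacet
facet normal 0.125 -0.562 -0.817
outer loop
vertex -1.18 -2.843 -3.221
vertex -0.505 -2.317 -3.48
vertex -0.344 -3.03 -2.965
endloop
endfacet
facet normal 0.332 -0.905 0.265
outer loop
vertex -1.018 -3.107 -2.383
vertex -0.344 -3.03 -2.965
vertex -0.242 -2.746 -2.124
endloop
endfacet
facet normal -0.665 -0.436 0.607
outer loop
vertex -1.595 -2.443 -2.538
vertex -1.018 -3.107 -2.383
vertex -1.015 -2.383 -1.86
endloop
endfacet
facet normal -0.872 0.485 -0.058
outer loop
vertex -1.278 -1.954 -3.216
vertex -1.595 -2.443 -2.538
vertex -1.176 -1.67 -2.375
endloop
endfacet
facet normal -0.002 0.586 -0.811
outer loop
vertex -0.505 -2.317 -3.48
vertex -1.278 -1.954 -3.216
vertex -0.502 -1.593 -2.957
endloop
endfacet
facet normal 0.743 -0.274 -0.611
outer loop
vertex -0.344 -3.03 -2.965
vertex -0.505 -2.317 -3.48
vertex 0.075 -2.257 -2.802
endloop
endfacet

endsolid


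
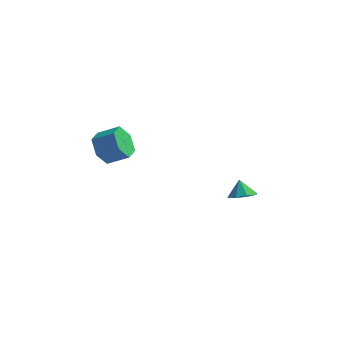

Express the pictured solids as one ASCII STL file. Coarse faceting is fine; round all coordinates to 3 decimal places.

solid 
facet normal 0.319 -0.310 -0.896
outer loop
vertex 1.127 2.697 -3.021
vertex 0.604 3.2 -3.381
vertex 1.371 3.257 -3.128
endloop
endfacet
facet normal 0.510 -0.058 0.858
outer loop
vertex 1.127 2.697 -3.021
vertex 1.371 3.257 -3.128
vertex 0.276 3.52 -2.459
endloop
endfacet
facet normal 0.318 -0.312 -0.895
outer loop
vertex 1.371 3.257 -3.128
vertex 0.604 3.2 -3.381
vertex 1.166 3.783 -3.384
endloop
endfacet
facet normal 0.531 0.529 0.662
outer loop
vertex 1.371 3.257 -3.128
vertex 1.166 3.783 -3.384
vertex 0.276 3.52 -2.459
endloop
endfacet
facet normal 0.318 -0.311 -0.896
outer loop
vertex 1.166 3.783 -3.384
vertex 0.604 3.2 -3.381
vertex 0.631 3.968 -3.638
endloop
endfacet
facet normal 0.132 0.913 0.387
outer loop
vertex 1.166 3.783 -3.384
vertex 0.631 3.968 -3.638
vertex 0.276 3.52 -2.459
endloop
endfacet
facet normal 0.320 -0.311 -0.895
outer loop
vertex 0.631 3.968 -3.638
vertex 0.604 3.2 -3.381
vertex 0.081 3.702 -3.742
endloop
endfacet
facet normal -0.457 0.869 0.193
outer loop
vertex 0.631 3.968 -3.638
vertex 0.081 3.702 -3.742
vertex 0.276 3.52 -2.459
endloop
endfacet
facet normal 0.318 -0.312 -0.895
outer loop
vertex 0.081 3.702 -3.742
vertex 0.604 3.2 -3.381
vertex -0.164 3.143 -3.634
endloop
endfacet
facet normal -0.884 0.425 0.195
outer loop
vertex 0.081 3.702 -3.742
vertex -0.164 3.143 -3.634
vertex 0.276 3.52 -2.459
endloop
endfacet
facet normal 0.318 -0.311 -0.896
outer loop
vertex -0.164 3.143 -3.634
vertex 0.604 3.2 -3.381
vertex 0.042 2.617 -3.378
endloop
endfacet
facet normal -0.905 -0.164 0.392
outer loop
vertex -0.164 3.143 -3.634
vertex 0.042 2.617 -3.378
vertex 0.276 3.52 -2.459
endloop
endfacet
facet normal 0.318 -0.311 -0.895
outer loop
vertex 0.042 2.617 -3.378
vertex 0.604 3.2 -3.381
vertex 0.576 2.432 -3.124
endloop
endfacet
facet normal -0.507 -0.547 0.666
outer loop
vertex 0.042 2.617 -3.378
vertex 0.576 2.432 -3.124
vertex 0.276 3.52 -2.459
endloop
endfacet
facet normal 0.317 -0.311 -0.896
outer loop
vertex 0.576 2.432 -3.124
vertex 0.604 3.2 -3.381
vertex 1.127 2.697 -3.021
endloop
endfacet
facet normal 0.081 -0.503 0.860
outer loop
vertex 0.576 2.432 -3.124
vertex 1.127 2.697 -3.021
vertex 0.276 3.52 -2.459
endloop
endfacet
facet normal -0.857 -0.211 -0.470
outer loop
vertex -3.417 -3.869 1.865
vertex -3.916 -3.402 2.566
vertex -3.604 -2.912 1.777
endloop
endfacet
facet normal 0.478 0.013 -0.878
outer loop
vertex -3.417 -3.869 1.865
vertex -3.604 -2.912 1.777
vertex -2.345 -3.606 2.452
endloop
endfacet
facet normal 0.478 0.013 -0.878
outer loop
vertex -2.345 -3.606 2.452
vertex -3.604 -2.912 1.777
vertex -2.532 -2.648 2.364
endloop
endfacet
facet normal 0.858 0.211 0.469
outer loop
vertex -2.345 -3.606 2.452
vertex -2.532 -2.648 2.364
vertex -2.844 -3.138 3.154
endloop
endfacet
facet normal -0.858 -0.210 -0.470
outer loop
vertex -3.604 -2.912 1.777
vertex -3.916 -3.402 2.566
vertex -4.103 -2.444 2.479
endloop
endfacet
facet normal 0.073 0.853 -0.517
outer loop
vertex -3.604 -2.912 1.777
vertex -4.103 -2.444 2.479
vertex -2.532 -2.648 2.364
endloop
endfacet
facet normal 0.073 0.853 -0.517
outer loop
vertex -2.532 -2.648 2.364
vertex -4.103 -2.444 2.479
vertex -3.031 -2.18 3.066
endloop
endfacet
facet normal 0.858 0.211 0.469
outer loop
vertex -2.532 -2.648 2.364
vertex -3.031 -2.18 3.066
vertex -2.844 -3.138 3.154
endloop
endfacet
facet normal -0.858 -0.210 -0.470
outer loop
vertex -4.103 -2.444 2.479
vertex -3.916 -3.402 2.566
vertex -4.415 -2.934 3.268
endloop
endfacet
facet normal -0.405 0.840 0.362
outer loop
vertex -4.103 -2.444 2.479
vertex -4.415 -2.934 3.268
vertex -3.031 -2.18 3.066
endloop
endfacet
facet normal -0.405 0.840 0.363
outer loop
vertex -3.031 -2.18 3.066
vertex -4.415 -2.934 3.268
vertex -3.343 -2.671 3.855
endloop
endfacet
facet normal 0.857 0.210 0.470
outer loop
vertex -3.031 -2.18 3.066
vertex -3.343 -2.671 3.855
vertex -2.844 -3.138 3.154
endloop
endfacet
facet normal -0.858 -0.211 -0.469
outer loop
vertex -4.415 -2.934 3.268
vertex -3.916 -3.402 2.566
vertex -4.228 -3.892 3.356
endloop
endfacet
facet normal -0.478 -0.013 0.878
outer loop
vertex -4.415 -2.934 3.268
vertex -4.228 -3.892 3.356
vertex -3.343 -2.671 3.855
endloop
endfacet
facet normal -0.478 -0.013 0.878
outer loop
vertex -3.343 -2.671 3.855
vertex -4.228 -3.892 3.356
vertex -3.156 -3.628 3.943
endloop
endfacet
facet normal 0.857 0.211 0.470
outer loop
vertex -3.343 -2.671 3.855
vertex -3.156 -3.628 3.943
vertex -2.844 -3.138 3.154
endloop
endfacet
facet normal -0.858 -0.211 -0.469
outer loop
vertex -4.228 -3.892 3.356
vertex -3.916 -3.402 2.566
vertex -3.729 -4.36 2.654
endloop
endfacet
facet normal -0.073 -0.853 0.517
outer loop
vertex -4.228 -3.892 3.356
vertex -3.729 -4.36 2.654
vertex -3.156 -3.628 3.943
endloop
endfacet
facet normal -0.073 -0.853 0.517
outer loop
vertex -3.156 -3.628 3.943
vertex -3.729 -4.36 2.654
vertex -2.657 -4.096 3.241
endloop
endfacet
facet normal 0.858 0.210 0.470
outer loop
vertex -3.156 -3.628 3.943
vertex -2.657 -4.096 3.241
vertex -2.844 -3.138 3.154
endloop
endfacet
facet normal -0.857 -0.210 -0.470
outer loop
vertex -3.729 -4.36 2.654
vertex -3.916 -3.402 2.566
vertex -3.417 -3.869 1.865
endloop
endfacet
facet normal 0.405 -0.839 -0.362
outer loop
vertex -3.729 -4.36 2.654
vertex -3.417 -3.869 1.865
vertex -2.657 -4.096 3.241
endloop
endfacet
facet normal 0.404 -0.840 -0.362
outer loop
vertex -2.657 -4.096 3.241
vertex -3.417 -3.869 1.865
vertex -2.345 -3.606 2.452
endloop
endfacet
facet normal 0.858 0.210 0.470
outer loop
vertex -2.657 -4.096 3.241
vertex -2.345 -3.606 2.452
vertex -2.844 -3.138 3.154
endloop
endfacet

endsolid


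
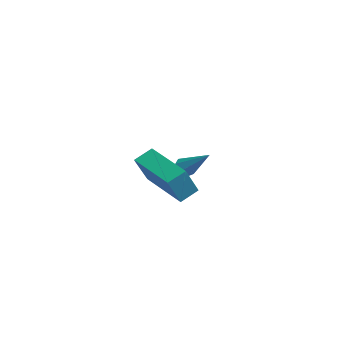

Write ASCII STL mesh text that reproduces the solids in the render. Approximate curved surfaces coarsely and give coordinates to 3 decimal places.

solid 
facet normal -0.375 0.472 -0.798
outer loop
vertex 2.442 -3.367 2.289
vertex 4.419 -2.801 1.694
vertex 2.514 -4.115 1.813
endloop
endfacet
facet normal -0.924 -0.265 0.277
outer loop
vertex 3.121 -4.879 3.106
vertex 2.442 -3.367 2.289
vertex 2.514 -4.115 1.813
endloop
endfacet
facet normal -0.375 0.472 -0.798
outer loop
vertex 2.514 -4.115 1.813
vertex 4.419 -2.801 1.694
vertex 4.49 -3.549 1.218
endloop
endfacet
facet normal 0.080 -0.841 -0.535
outer loop
vertex 4.49 -3.549 1.218
vertex 3.121 -4.879 3.106
vertex 2.514 -4.115 1.813
endloop
endfacet
facet normal -0.080 0.841 0.535
outer loop
vertex 2.442 -3.367 2.289
vertex 5.026 -3.565 2.987
vertex 4.419 -2.801 1.694
endloop
endfacet
facet normal -0.923 -0.265 0.278
outer loop
vertex 3.05 -4.131 3.582
vertex 2.442 -3.367 2.289
vertex 3.121 -4.879 3.106
endloop
endfacet
facet normal -0.080 0.841 0.535
outer loop
vertex 3.05 -4.131 3.582
vertex 5.026 -3.565 2.987
vertex 2.442 -3.367 2.289
endloop
endfacet
facet normal 0.924 0.264 -0.277
outer loop
vertex 4.419 -2.801 1.694
vertex 5.026 -3.565 2.987
vertex 4.49 -3.549 1.218
endloop
endfacet
facet normal 0.080 -0.841 -0.535
outer loop
vertex 5.098 -4.313 2.511
vertex 3.121 -4.879 3.106
vertex 4.49 -3.549 1.218
endloop
endfacet
facet normal 0.923 0.265 -0.277
outer loop
vertex 4.49 -3.549 1.218
vertex 5.026 -3.565 2.987
vertex 5.098 -4.313 2.511
endloop
endfacet
facet normal 0.375 -0.472 0.798
outer loop
vertex 5.098 -4.313 2.511
vertex 3.05 -4.131 3.582
vertex 3.121 -4.879 3.106
endloop
endfacet
facet normal 0.375 -0.472 0.798
outer loop
vertex 5.026 -3.565 2.987
vertex 3.05 -4.131 3.582
vertex 5.098 -4.313 2.511
endloop
endfacet
facet normal -0.646 -0.453 -0.614
outer loop
vertex -0.668 -1.508 0.764
vertex -1.014 -1.13 0.849
vertex -0.647 -1.156 0.482
endloop
endfacet
facet normal 0.920 -0.277 -0.277
outer loop
vertex -0.668 -1.508 0.764
vertex -0.647 -1.156 0.482
vertex -0.046 -0.45 1.771
endloop
endfacet
facet normal -0.646 -0.453 -0.614
outer loop
vertex -0.647 -1.156 0.482
vertex -1.014 -1.13 0.849
vertex -0.903 -0.784 0.477
endloop
endfacet
facet normal 0.681 0.461 -0.570
outer loop
vertex -0.647 -1.156 0.482
vertex -0.903 -0.784 0.477
vertex -0.046 -0.45 1.771
endloop
endfacet
facet normal -0.646 -0.453 -0.614
outer loop
vertex -0.903 -0.784 0.477
vertex -1.014 -1.13 0.849
vertex -1.242 -0.673 0.752
endloop
endfacet
facet normal 0.073 0.953 -0.294
outer loop
vertex -0.903 -0.784 0.477
vertex -1.242 -0.673 0.752
vertex -0.046 -0.45 1.771
endloop
endfacet
facet normal -0.645 -0.453 -0.615
outer loop
vertex -1.242 -0.673 0.752
vertex -1.014 -1.13 0.849
vertex -1.411 -0.905 1.1
endloop
endfacet
facet normal -0.443 0.830 0.338
outer loop
vertex -1.242 -0.673 0.752
vertex -1.411 -0.905 1.1
vertex -0.046 -0.45 1.771
endloop
endfacet
facet normal -0.646 -0.453 -0.615
outer loop
vertex -1.411 -0.905 1.1
vertex -1.014 -1.13 0.849
vertex -1.28 -1.307 1.259
endloop
endfacet
facet normal -0.482 0.182 0.857
outer loop
vertex -1.411 -0.905 1.1
vertex -1.28 -1.307 1.259
vertex -0.046 -0.45 1.771
endloop
endfacet
facet normal -0.646 -0.452 -0.615
outer loop
vertex -1.28 -1.307 1.259
vertex -1.014 -1.13 0.849
vertex -0.95 -1.575 1.109
endloop
endfacet
facet normal -0.012 -0.500 0.866
outer loop
vertex -1.28 -1.307 1.259
vertex -0.95 -1.575 1.109
vertex -0.046 -0.45 1.771
endloop
endfacet
facet normal -0.645 -0.452 -0.615
outer loop
vertex -0.95 -1.575 1.109
vertex -1.014 -1.13 0.849
vertex -0.668 -1.508 0.764
endloop
endfacet
facet normal 0.611 -0.704 0.362
outer loop
vertex -0.95 -1.575 1.109
vertex -0.668 -1.508 0.764
vertex -0.046 -0.45 1.771
endloop
endfacet

endsolid


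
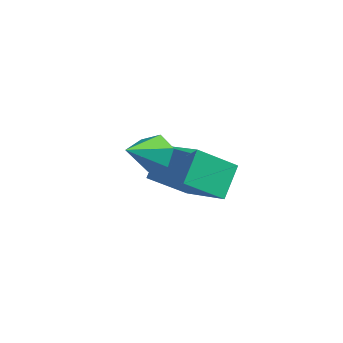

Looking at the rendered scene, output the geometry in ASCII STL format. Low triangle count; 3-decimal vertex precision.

solid 
facet normal -0.583 -0.506 0.635
outer loop
vertex 2.035 1.369 -1.928
vertex 1.926 2.397 -1.208
vertex 0.428 1.923 -2.963
endloop
endfacet
facet normal 0.086 -0.816 -0.571
outer loop
vertex 1.374 2.743 -3.992
vertex 2.035 1.369 -1.928
vertex 0.428 1.923 -2.963
endloop
endfacet
facet normal -0.584 -0.506 0.635
outer loop
vertex 0.428 1.923 -2.963
vertex 1.926 2.397 -1.208
vertex 0.32 2.952 -2.243
endloop
endfacet
facet normal -0.807 0.279 -0.520
outer loop
vertex 0.32 2.952 -2.243
vertex 1.374 2.743 -3.992
vertex 0.428 1.923 -2.963
endloop
endfacet
facet normal 0.807 -0.279 0.520
outer loop
vertex 2.035 1.369 -1.928
vertex 2.872 3.217 -2.237
vertex 1.926 2.397 -1.208
endloop
endfacet
facet normal 0.086 -0.816 -0.571
outer loop
vertex 2.98 2.188 -2.957
vertex 2.035 1.369 -1.928
vertex 1.374 2.743 -3.992
endloop
endfacet
facet normal 0.808 -0.279 0.520
outer loop
vertex 2.98 2.188 -2.957
vertex 2.872 3.217 -2.237
vertex 2.035 1.369 -1.928
endloop
endfacet
facet normal -0.086 0.816 0.571
outer loop
vertex 1.926 2.397 -1.208
vertex 2.872 3.217 -2.237
vertex 0.32 2.952 -2.243
endloop
endfacet
facet normal -0.808 0.279 -0.520
outer loop
vertex 1.265 3.771 -3.272
vertex 1.374 2.743 -3.992
vertex 0.32 2.952 -2.243
endloop
endfacet
facet normal -0.086 0.817 0.571
outer loop
vertex 0.32 2.952 -2.243
vertex 2.872 3.217 -2.237
vertex 1.265 3.771 -3.272
endloop
endfacet
facet normal 0.584 0.506 -0.635
outer loop
vertex 1.265 3.771 -3.272
vertex 2.98 2.188 -2.957
vertex 1.374 2.743 -3.992
endloop
endfacet
facet normal 0.584 0.506 -0.635
outer loop
vertex 2.872 3.217 -2.237
vertex 2.98 2.188 -2.957
vertex 1.265 3.771 -3.272
endloop
endfacet
facet normal 0.130 0.739 -0.661
outer loop
vertex 2.06 0.422 -0.29
vertex 1.468 0.667 -0.132
vertex 2.005 0.866 0.196
endloop
endfacet
facet normal 0.893 -0.277 0.354
outer loop
vertex 2.06 0.422 -0.29
vertex 2.005 0.866 0.196
vertex 1.252 -0.567 0.972
endloop
endfacet
facet normal 0.130 0.739 -0.661
outer loop
vertex 2.005 0.866 0.196
vertex 1.468 0.667 -0.132
vertex 1.413 1.111 0.354
endloop
endfacet
facet normal 0.358 0.292 0.887
outer loop
vertex 2.005 0.866 0.196
vertex 1.413 1.111 0.354
vertex 1.252 -0.567 0.972
endloop
endfacet
facet normal 0.130 0.739 -0.661
outer loop
vertex 1.413 1.111 0.354
vertex 1.468 0.667 -0.132
vertex 0.876 0.912 0.026
endloop
endfacet
facet normal -0.578 0.330 0.746
outer loop
vertex 1.413 1.111 0.354
vertex 0.876 0.912 0.026
vertex 1.252 -0.567 0.972
endloop
endfacet
facet normal 0.129 0.739 -0.662
outer loop
vertex 0.876 0.912 0.026
vertex 1.468 0.667 -0.132
vertex 0.93 0.468 -0.459
endloop
endfacet
facet normal -0.977 -0.200 0.075
outer loop
vertex 0.876 0.912 0.026
vertex 0.93 0.468 -0.459
vertex 1.252 -0.567 0.972
endloop
endfacet
facet normal 0.128 0.739 -0.661
outer loop
vertex 0.93 0.468 -0.459
vertex 1.468 0.667 -0.132
vertex 1.522 0.224 -0.617
endloop
endfacet
facet normal -0.441 -0.772 -0.459
outer loop
vertex 0.93 0.468 -0.459
vertex 1.522 0.224 -0.617
vertex 1.252 -0.567 0.972
endloop
endfacet
facet normal 0.130 0.739 -0.661
outer loop
vertex 1.522 0.224 -0.617
vertex 1.468 0.667 -0.132
vertex 2.06 0.422 -0.29
endloop
endfacet
facet normal 0.492 -0.810 -0.319
outer loop
vertex 1.522 0.224 -0.617
vertex 2.06 0.422 -0.29
vertex 1.252 -0.567 0.972
endloop
endfacet

endsolid


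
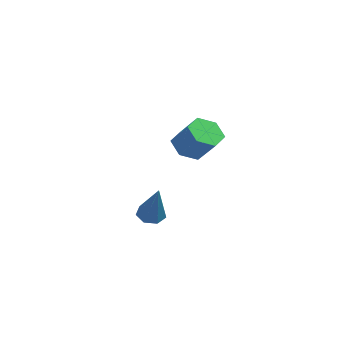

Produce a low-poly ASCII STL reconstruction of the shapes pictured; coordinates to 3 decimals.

solid 
facet normal -0.696 0.050 -0.717
outer loop
vertex -0.247 3.346 -3.321
vertex -0.661 2.667 -2.967
vertex -0.86 3.476 -2.717
endloop
endfacet
facet normal 0.142 0.987 -0.068
outer loop
vertex -0.247 3.346 -3.321
vertex -0.86 3.476 -2.717
vertex 0.775 3.272 -2.266
endloop
endfacet
facet normal 0.142 0.988 -0.068
outer loop
vertex 0.775 3.272 -2.266
vertex -0.86 3.476 -2.717
vertex 0.161 3.402 -1.663
endloop
endfacet
facet normal 0.694 -0.050 0.718
outer loop
vertex 0.775 3.272 -2.266
vertex 0.161 3.402 -1.663
vertex 0.361 2.593 -1.913
endloop
endfacet
facet normal -0.695 0.051 -0.717
outer loop
vertex -0.86 3.476 -2.717
vertex -0.661 2.667 -2.967
vertex -1.274 2.798 -2.364
endloop
endfacet
facet normal -0.539 0.624 0.566
outer loop
vertex -0.86 3.476 -2.717
vertex -1.274 2.798 -2.364
vertex 0.161 3.402 -1.663
endloop
endfacet
facet normal -0.539 0.623 0.567
outer loop
vertex 0.161 3.402 -1.663
vertex -1.274 2.798 -2.364
vertex -0.253 2.723 -1.31
endloop
endfacet
facet normal 0.694 -0.050 0.718
outer loop
vertex 0.161 3.402 -1.663
vertex -0.253 2.723 -1.31
vertex 0.361 2.593 -1.913
endloop
endfacet
facet normal -0.695 0.051 -0.717
outer loop
vertex -1.274 2.798 -2.364
vertex -0.661 2.667 -2.967
vertex -1.075 1.988 -2.614
endloop
endfacet
facet normal -0.682 -0.363 0.635
outer loop
vertex -1.274 2.798 -2.364
vertex -1.075 1.988 -2.614
vertex -0.253 2.723 -1.31
endloop
endfacet
facet normal -0.682 -0.364 0.635
outer loop
vertex -0.253 2.723 -1.31
vertex -1.075 1.988 -2.614
vertex -0.053 1.914 -1.559
endloop
endfacet
facet normal 0.695 -0.049 0.718
outer loop
vertex -0.253 2.723 -1.31
vertex -0.053 1.914 -1.559
vertex 0.361 2.593 -1.913
endloop
endfacet
facet normal -0.694 0.050 -0.718
outer loop
vertex -1.075 1.988 -2.614
vertex -0.661 2.667 -2.967
vertex -0.461 1.858 -3.217
endloop
endfacet
facet normal -0.142 -0.988 0.068
outer loop
vertex -1.075 1.988 -2.614
vertex -0.461 1.858 -3.217
vertex -0.053 1.914 -1.559
endloop
endfacet
facet normal -0.142 -0.987 0.068
outer loop
vertex -0.053 1.914 -1.559
vertex -0.461 1.858 -3.217
vertex 0.56 1.784 -2.163
endloop
endfacet
facet normal 0.696 -0.050 0.717
outer loop
vertex -0.053 1.914 -1.559
vertex 0.56 1.784 -2.163
vertex 0.361 2.593 -1.913
endloop
endfacet
facet normal -0.694 0.050 -0.718
outer loop
vertex -0.461 1.858 -3.217
vertex -0.661 2.667 -2.967
vertex -0.047 2.537 -3.57
endloop
endfacet
facet normal 0.539 -0.623 -0.566
outer loop
vertex -0.461 1.858 -3.217
vertex -0.047 2.537 -3.57
vertex 0.56 1.784 -2.163
endloop
endfacet
facet normal 0.539 -0.624 -0.566
outer loop
vertex 0.56 1.784 -2.163
vertex -0.047 2.537 -3.57
vertex 0.974 2.462 -2.516
endloop
endfacet
facet normal 0.695 -0.051 0.717
outer loop
vertex 0.56 1.784 -2.163
vertex 0.974 2.462 -2.516
vertex 0.361 2.593 -1.913
endloop
endfacet
facet normal -0.695 0.049 -0.718
outer loop
vertex -0.047 2.537 -3.57
vertex -0.661 2.667 -2.967
vertex -0.247 3.346 -3.321
endloop
endfacet
facet normal 0.682 0.364 -0.635
outer loop
vertex -0.047 2.537 -3.57
vertex -0.247 3.346 -3.321
vertex 0.974 2.462 -2.516
endloop
endfacet
facet normal 0.682 0.363 -0.635
outer loop
vertex 0.974 2.462 -2.516
vertex -0.247 3.346 -3.321
vertex 0.775 3.272 -2.266
endloop
endfacet
facet normal 0.695 -0.051 0.717
outer loop
vertex 0.974 2.462 -2.516
vertex 0.775 3.272 -2.266
vertex 0.361 2.593 -1.913
endloop
endfacet
facet normal -0.485 0.301 -0.821
outer loop
vertex 2.632 -2.206 -4.628
vertex 2.158 -2.539 -4.47
vertex 2.277 -1.968 -4.331
endloop
endfacet
facet normal 0.652 0.734 0.191
outer loop
vertex 2.632 -2.206 -4.628
vertex 2.277 -1.968 -4.331
vertex 3.162 -3.161 -2.77
endloop
endfacet
facet normal -0.484 0.301 -0.822
outer loop
vertex 2.277 -1.968 -4.331
vertex 2.158 -2.539 -4.47
vertex 1.832 -2.16 -4.139
endloop
endfacet
facet normal -0.063 0.775 0.628
outer loop
vertex 2.277 -1.968 -4.331
vertex 1.832 -2.16 -4.139
vertex 3.162 -3.161 -2.77
endloop
endfacet
facet normal -0.485 0.300 -0.821
outer loop
vertex 1.832 -2.16 -4.139
vertex 2.158 -2.539 -4.47
vertex 1.633 -2.637 -4.196
endloop
endfacet
facet normal -0.638 0.177 0.749
outer loop
vertex 1.832 -2.16 -4.139
vertex 1.633 -2.637 -4.196
vertex 3.162 -3.161 -2.77
endloop
endfacet
facet normal -0.485 0.300 -0.821
outer loop
vertex 1.633 -2.637 -4.196
vertex 2.158 -2.539 -4.47
vertex 1.83 -3.041 -4.46
endloop
endfacet
facet normal -0.641 -0.614 0.461
outer loop
vertex 1.633 -2.637 -4.196
vertex 1.83 -3.041 -4.46
vertex 3.162 -3.161 -2.77
endloop
endfacet
facet normal -0.485 0.300 -0.821
outer loop
vertex 1.83 -3.041 -4.46
vertex 2.158 -2.539 -4.47
vertex 2.273 -3.067 -4.731
endloop
endfacet
facet normal -0.069 -0.997 -0.017
outer loop
vertex 1.83 -3.041 -4.46
vertex 2.273 -3.067 -4.731
vertex 3.162 -3.161 -2.77
endloop
endfacet
facet normal -0.485 0.300 -0.821
outer loop
vertex 2.273 -3.067 -4.731
vertex 2.158 -2.539 -4.47
vertex 2.63 -2.696 -4.806
endloop
endfacet
facet normal 0.647 -0.689 -0.326
outer loop
vertex 2.273 -3.067 -4.731
vertex 2.63 -2.696 -4.806
vertex 3.162 -3.161 -2.77
endloop
endfacet
facet normal -0.485 0.300 -0.821
outer loop
vertex 2.63 -2.696 -4.806
vertex 2.158 -2.539 -4.47
vertex 2.632 -2.206 -4.628
endloop
endfacet
facet normal 0.969 0.081 -0.235
outer loop
vertex 2.63 -2.696 -4.806
vertex 2.632 -2.206 -4.628
vertex 3.162 -3.161 -2.77
endloop
endfacet

endsolid


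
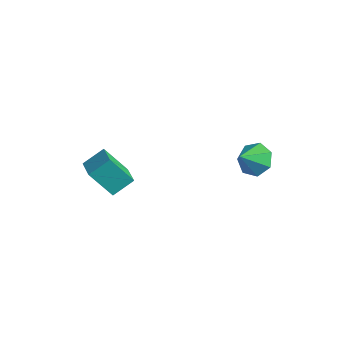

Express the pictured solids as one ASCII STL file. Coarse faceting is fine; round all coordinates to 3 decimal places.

solid 
facet normal -0.890 0.383 -0.246
outer loop
vertex -4.416 -3.433 -1.1
vertex -4.154 -2.361 -0.376
vertex -3.637 -2.597 -2.618
endloop
endfacet
facet normal -0.199 -0.812 -0.549
outer loop
vertex -2.426 -3.119 -2.284
vertex -4.416 -3.433 -1.1
vertex -3.637 -2.597 -2.618
endloop
endfacet
facet normal -0.890 0.383 -0.246
outer loop
vertex -3.637 -2.597 -2.618
vertex -4.154 -2.361 -0.376
vertex -3.375 -1.525 -1.894
endloop
endfacet
facet normal 0.410 0.440 -0.799
outer loop
vertex -3.375 -1.525 -1.894
vertex -2.426 -3.119 -2.284
vertex -3.637 -2.597 -2.618
endloop
endfacet
facet normal -0.410 -0.440 0.799
outer loop
vertex -4.416 -3.433 -1.1
vertex -2.943 -2.883 -0.042
vertex -4.154 -2.361 -0.376
endloop
endfacet
facet normal -0.199 -0.812 -0.549
outer loop
vertex -3.205 -3.955 -0.766
vertex -4.416 -3.433 -1.1
vertex -2.426 -3.119 -2.284
endloop
endfacet
facet normal -0.410 -0.440 0.799
outer loop
vertex -3.205 -3.955 -0.766
vertex -2.943 -2.883 -0.042
vertex -4.416 -3.433 -1.1
endloop
endfacet
facet normal 0.199 0.812 0.549
outer loop
vertex -4.154 -2.361 -0.376
vertex -2.943 -2.883 -0.042
vertex -3.375 -1.525 -1.894
endloop
endfacet
facet normal 0.410 0.440 -0.799
outer loop
vertex -2.164 -2.047 -1.56
vertex -2.426 -3.119 -2.284
vertex -3.375 -1.525 -1.894
endloop
endfacet
facet normal 0.199 0.812 0.549
outer loop
vertex -3.375 -1.525 -1.894
vertex -2.943 -2.883 -0.042
vertex -2.164 -2.047 -1.56
endloop
endfacet
facet normal 0.890 -0.383 0.246
outer loop
vertex -2.164 -2.047 -1.56
vertex -3.205 -3.955 -0.766
vertex -2.426 -3.119 -2.284
endloop
endfacet
facet normal 0.890 -0.383 0.246
outer loop
vertex -2.943 -2.883 -0.042
vertex -3.205 -3.955 -0.766
vertex -2.164 -2.047 -1.56
endloop
endfacet
facet normal -0.089 0.756 -0.648
outer loop
vertex 1.156 3.655 -1.376
vertex 0.166 3.518 -1.4
vertex 0.7 4.104 -0.79
endloop
endfacet
facet normal 0.765 -0.059 0.641
outer loop
vertex 1.156 3.655 -1.376
vertex 0.7 4.104 -0.79
vertex 0.294 2.422 -0.46
endloop
endfacet
facet normal -0.088 0.756 -0.649
outer loop
vertex 0.7 4.104 -0.79
vertex 0.166 3.518 -1.4
vertex -0.159 4.112 -0.664
endloop
endfacet
facet normal 0.145 0.157 0.977
outer loop
vertex 0.7 4.104 -0.79
vertex -0.159 4.112 -0.664
vertex 0.294 2.422 -0.46
endloop
endfacet
facet normal -0.088 0.756 -0.649
outer loop
vertex -0.159 4.112 -0.664
vertex 0.166 3.518 -1.4
vertex -0.773 3.673 -1.092
endloop
endfacet
facet normal -0.549 -0.046 0.835
outer loop
vertex -0.159 4.112 -0.664
vertex -0.773 3.673 -1.092
vertex 0.294 2.422 -0.46
endloop
endfacet
facet normal -0.088 0.756 -0.649
outer loop
vertex -0.773 3.673 -1.092
vertex 0.166 3.518 -1.4
vertex -0.68 3.117 -1.752
endloop
endfacet
facet normal -0.794 -0.515 0.322
outer loop
vertex -0.773 3.673 -1.092
vertex -0.68 3.117 -1.752
vertex 0.294 2.422 -0.46
endloop
endfacet
facet normal -0.089 0.756 -0.648
outer loop
vertex -0.68 3.117 -1.752
vertex 0.166 3.518 -1.4
vertex 0.049 2.864 -2.147
endloop
endfacet
facet normal -0.406 -0.897 -0.176
outer loop
vertex -0.68 3.117 -1.752
vertex 0.049 2.864 -2.147
vertex 0.294 2.422 -0.46
endloop
endfacet
facet normal -0.089 0.756 -0.648
outer loop
vertex 0.049 2.864 -2.147
vertex 0.166 3.518 -1.4
vertex 0.867 3.103 -1.98
endloop
endfacet
facet normal 0.322 -0.903 -0.283
outer loop
vertex 0.049 2.864 -2.147
vertex 0.867 3.103 -1.98
vertex 0.294 2.422 -0.46
endloop
endfacet
facet normal -0.089 0.756 -0.648
outer loop
vertex 0.867 3.103 -1.98
vertex 0.166 3.518 -1.4
vertex 1.156 3.655 -1.376
endloop
endfacet
facet normal 0.844 -0.530 0.081
outer loop
vertex 0.867 3.103 -1.98
vertex 1.156 3.655 -1.376
vertex 0.294 2.422 -0.46
endloop
endfacet

endsolid


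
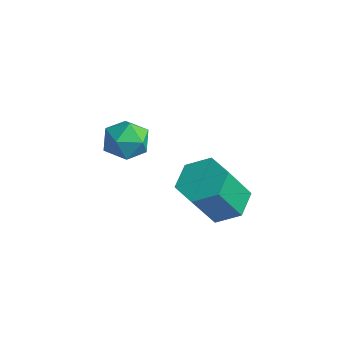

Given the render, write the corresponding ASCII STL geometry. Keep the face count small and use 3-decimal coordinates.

solid 
facet normal 0.022 0.511 -0.859
outer loop
vertex 1.384 3.667 -4.102
vertex 0.821 3.038 -4.491
vertex 0.462 3.779 -4.059
endloop
endfacet
facet normal 0.127 0.851 0.509
outer loop
vertex 1.384 3.667 -4.102
vertex 0.462 3.779 -4.059
vertex 1.342 2.692 -2.461
endloop
endfacet
facet normal 0.127 0.851 0.509
outer loop
vertex 1.342 2.692 -2.461
vertex 0.462 3.779 -4.059
vertex 0.42 2.804 -2.418
endloop
endfacet
facet normal -0.022 -0.510 0.860
outer loop
vertex 1.342 2.692 -2.461
vertex 0.42 2.804 -2.418
vertex 0.779 2.062 -2.849
endloop
endfacet
facet normal 0.022 0.511 -0.859
outer loop
vertex 0.462 3.779 -4.059
vertex 0.821 3.038 -4.491
vertex -0.101 3.15 -4.448
endloop
endfacet
facet normal -0.795 0.530 0.294
outer loop
vertex 0.462 3.779 -4.059
vertex -0.101 3.15 -4.448
vertex 0.42 2.804 -2.418
endloop
endfacet
facet normal -0.796 0.530 0.294
outer loop
vertex 0.42 2.804 -2.418
vertex -0.101 3.15 -4.448
vertex -0.143 2.174 -2.806
endloop
endfacet
facet normal -0.022 -0.510 0.860
outer loop
vertex 0.42 2.804 -2.418
vertex -0.143 2.174 -2.806
vertex 0.779 2.062 -2.849
endloop
endfacet
facet normal 0.022 0.510 -0.860
outer loop
vertex -0.101 3.15 -4.448
vertex 0.821 3.038 -4.491
vertex 0.258 2.408 -4.879
endloop
endfacet
facet normal -0.922 -0.322 -0.215
outer loop
vertex -0.101 3.15 -4.448
vertex 0.258 2.408 -4.879
vertex -0.143 2.174 -2.806
endloop
endfacet
facet normal -0.922 -0.322 -0.215
outer loop
vertex -0.143 2.174 -2.806
vertex 0.258 2.408 -4.879
vertex 0.216 1.433 -3.238
endloop
endfacet
facet normal -0.022 -0.511 0.859
outer loop
vertex -0.143 2.174 -2.806
vertex 0.216 1.433 -3.238
vertex 0.779 2.062 -2.849
endloop
endfacet
facet normal 0.022 0.510 -0.860
outer loop
vertex 0.258 2.408 -4.879
vertex 0.821 3.038 -4.491
vertex 1.18 2.296 -4.922
endloop
endfacet
facet normal -0.127 -0.851 -0.509
outer loop
vertex 0.258 2.408 -4.879
vertex 1.18 2.296 -4.922
vertex 0.216 1.433 -3.238
endloop
endfacet
facet normal -0.127 -0.851 -0.509
outer loop
vertex 0.216 1.433 -3.238
vertex 1.18 2.296 -4.922
vertex 1.138 1.321 -3.281
endloop
endfacet
facet normal -0.022 -0.511 0.859
outer loop
vertex 0.216 1.433 -3.238
vertex 1.138 1.321 -3.281
vertex 0.779 2.062 -2.849
endloop
endfacet
facet normal 0.022 0.510 -0.860
outer loop
vertex 1.18 2.296 -4.922
vertex 0.821 3.038 -4.491
vertex 1.743 2.926 -4.534
endloop
endfacet
facet normal 0.796 -0.530 -0.294
outer loop
vertex 1.18 2.296 -4.922
vertex 1.743 2.926 -4.534
vertex 1.138 1.321 -3.281
endloop
endfacet
facet normal 0.795 -0.530 -0.295
outer loop
vertex 1.138 1.321 -3.281
vertex 1.743 2.926 -4.534
vertex 1.701 1.95 -2.892
endloop
endfacet
facet normal -0.022 -0.511 0.859
outer loop
vertex 1.138 1.321 -3.281
vertex 1.701 1.95 -2.892
vertex 0.779 2.062 -2.849
endloop
endfacet
facet normal 0.022 0.511 -0.859
outer loop
vertex 1.743 2.926 -4.534
vertex 0.821 3.038 -4.491
vertex 1.384 3.667 -4.102
endloop
endfacet
facet normal 0.922 0.322 0.215
outer loop
vertex 1.743 2.926 -4.534
vertex 1.384 3.667 -4.102
vertex 1.701 1.95 -2.892
endloop
endfacet
facet normal 0.922 0.322 0.215
outer loop
vertex 1.701 1.95 -2.892
vertex 1.384 3.667 -4.102
vertex 1.342 2.692 -2.461
endloop
endfacet
facet normal -0.022 -0.510 0.860
outer loop
vertex 1.701 1.95 -2.892
vertex 1.342 2.692 -2.461
vertex 0.779 2.062 -2.849
endloop
endfacet
facet normal -0.160 0.683 0.713
outer loop
vertex -2.691 2.808 -3.038
vertex -3.519 2.516 -2.944
vertex -2.87 2.164 -2.461
endloop
endfacet
facet normal 0.525 0.482 0.701
outer loop
vertex -2.691 2.808 -3.038
vertex -2.87 2.164 -2.461
vertex -2.148 2.115 -2.968
endloop
endfacet
facet normal 0.784 0.619 0.050
outer loop
vertex -2.691 2.808 -3.038
vertex -2.148 2.115 -2.968
vertex -2.352 2.437 -3.764
endloop
endfacet
facet normal 0.259 0.904 -0.341
outer loop
vertex -2.691 2.808 -3.038
vertex -2.352 2.437 -3.764
vertex -3.199 2.685 -3.75
endloop
endfacet
facet normal -0.325 0.943 0.069
outer loop
vertex -2.691 2.808 -3.038
vertex -3.199 2.685 -3.75
vertex -3.519 2.516 -2.944
endloop
endfacet
facet normal 0.550 -0.222 0.805
outer loop
vertex -2.148 2.115 -2.968
vertex -2.87 2.164 -2.461
vertex -2.641 1.395 -2.83
endloop
endfacet
facet normal -0.558 0.101 0.824
outer loop
vertex -2.87 2.164 -2.461
vertex -3.519 2.516 -2.944
vertex -3.488 1.643 -2.816
endloop
endfacet
facet normal -0.824 0.523 -0.218
outer loop
vertex -3.519 2.516 -2.944
vertex -3.199 2.685 -3.75
vertex -3.692 1.965 -3.612
endloop
endfacet
facet normal 0.120 0.458 -0.881
outer loop
vertex -3.199 2.685 -3.75
vertex -2.352 2.437 -3.764
vertex -2.97 1.916 -4.119
endloop
endfacet
facet normal 0.968 -0.002 -0.249
outer loop
vertex -2.352 2.437 -3.764
vertex -2.148 2.115 -2.968
vertex -2.321 1.564 -3.636
endloop
endfacet
facet normal -0.259 -0.904 0.341
outer loop
vertex -3.149 1.272 -3.542
vertex -2.641 1.395 -2.83
vertex -3.488 1.643 -2.816
endloop
endfacet
facet normal -0.784 -0.619 -0.050
outer loop
vertex -3.149 1.272 -3.542
vertex -3.488 1.643 -2.816
vertex -3.692 1.965 -3.612
endloop
endfacet
facet normal -0.525 -0.482 -0.701
outer loop
vertex -3.149 1.272 -3.542
vertex -3.692 1.965 -3.612
vertex -2.97 1.916 -4.119
endloop
endfacet
facet normal 0.160 -0.683 -0.713
outer loop
vertex -3.149 1.272 -3.542
vertex -2.97 1.916 -4.119
vertex -2.321 1.564 -3.636
endloop
endfacet
facet normal 0.325 -0.943 -0.069
outer loop
vertex -3.149 1.272 -3.542
vertex -2.321 1.564 -3.636
vertex -2.641 1.395 -2.83
endloop
endfacet
facet normal -0.120 -0.458 0.881
outer loop
vertex -3.488 1.643 -2.816
vertex -2.641 1.395 -2.83
vertex -2.87 2.164 -2.461
endloop
endfacet
facet normal -0.968 0.002 0.249
outer loop
vertex -3.692 1.965 -3.612
vertex -3.488 1.643 -2.816
vertex -3.519 2.516 -2.944
endloop
endfacet
facet normal -0.550 0.222 -0.805
outer loop
vertex -2.97 1.916 -4.119
vertex -3.692 1.965 -3.612
vertex -3.199 2.685 -3.75
endloop
endfacet
facet normal 0.558 -0.101 -0.824
outer loop
vertex -2.321 1.564 -3.636
vertex -2.97 1.916 -4.119
vertex -2.352 2.437 -3.764
endloop
endfacet
facet normal 0.824 -0.523 0.218
outer loop
vertex -2.641 1.395 -2.83
vertex -2.321 1.564 -3.636
vertex -2.148 2.115 -2.968
endloop
endfacet

endsolid


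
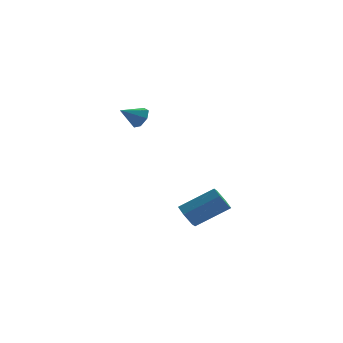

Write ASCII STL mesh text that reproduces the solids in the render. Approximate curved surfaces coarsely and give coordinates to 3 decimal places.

solid 
facet normal -0.842 -0.074 -0.534
outer loop
vertex -0.957 0.349 -4.77
vertex -1.351 0.424 -4.159
vertex -1.159 1.013 -4.544
endloop
endfacet
facet normal 0.462 0.409 -0.787
outer loop
vertex -0.957 0.349 -4.77
vertex -1.159 1.013 -4.544
vertex 0.744 0.502 -3.691
endloop
endfacet
facet normal 0.462 0.408 -0.787
outer loop
vertex 0.744 0.502 -3.691
vertex -1.159 1.013 -4.544
vertex 0.542 1.166 -3.466
endloop
endfacet
facet normal 0.842 0.075 0.534
outer loop
vertex 0.744 0.502 -3.691
vertex 0.542 1.166 -3.466
vertex 0.351 0.576 -3.081
endloop
endfacet
facet normal -0.842 -0.075 -0.535
outer loop
vertex -1.159 1.013 -4.544
vertex -1.351 0.424 -4.159
vertex -1.553 1.088 -3.934
endloop
endfacet
facet normal -0.008 0.992 -0.127
outer loop
vertex -1.159 1.013 -4.544
vertex -1.553 1.088 -3.934
vertex 0.542 1.166 -3.466
endloop
endfacet
facet normal -0.008 0.992 -0.127
outer loop
vertex 0.542 1.166 -3.466
vertex -1.553 1.088 -3.934
vertex 0.148 1.241 -2.856
endloop
endfacet
facet normal 0.842 0.076 0.534
outer loop
vertex 0.542 1.166 -3.466
vertex 0.148 1.241 -2.856
vertex 0.351 0.576 -3.081
endloop
endfacet
facet normal -0.842 -0.075 -0.534
outer loop
vertex -1.553 1.088 -3.934
vertex -1.351 0.424 -4.159
vertex -1.744 0.498 -3.549
endloop
endfacet
facet normal -0.471 0.584 0.661
outer loop
vertex -1.553 1.088 -3.934
vertex -1.744 0.498 -3.549
vertex 0.148 1.241 -2.856
endloop
endfacet
facet normal -0.471 0.585 0.660
outer loop
vertex 0.148 1.241 -2.856
vertex -1.744 0.498 -3.549
vertex -0.043 0.651 -2.47
endloop
endfacet
facet normal 0.842 0.077 0.534
outer loop
vertex 0.148 1.241 -2.856
vertex -0.043 0.651 -2.47
vertex 0.351 0.576 -3.081
endloop
endfacet
facet normal -0.842 -0.075 -0.534
outer loop
vertex -1.744 0.498 -3.549
vertex -1.351 0.424 -4.159
vertex -1.542 -0.166 -3.774
endloop
endfacet
facet normal -0.463 -0.408 0.787
outer loop
vertex -1.744 0.498 -3.549
vertex -1.542 -0.166 -3.774
vertex -0.043 0.651 -2.47
endloop
endfacet
facet normal -0.462 -0.408 0.787
outer loop
vertex -0.043 0.651 -2.47
vertex -1.542 -0.166 -3.774
vertex 0.159 -0.013 -2.696
endloop
endfacet
facet normal 0.842 0.074 0.534
outer loop
vertex -0.043 0.651 -2.47
vertex 0.159 -0.013 -2.696
vertex 0.351 0.576 -3.081
endloop
endfacet
facet normal -0.842 -0.076 -0.534
outer loop
vertex -1.542 -0.166 -3.774
vertex -1.351 0.424 -4.159
vertex -1.148 -0.241 -4.384
endloop
endfacet
facet normal 0.008 -0.992 0.127
outer loop
vertex -1.542 -0.166 -3.774
vertex -1.148 -0.241 -4.384
vertex 0.159 -0.013 -2.696
endloop
endfacet
facet normal 0.008 -0.992 0.127
outer loop
vertex 0.159 -0.013 -2.696
vertex -1.148 -0.241 -4.384
vertex 0.553 -0.088 -3.306
endloop
endfacet
facet normal 0.842 0.075 0.535
outer loop
vertex 0.159 -0.013 -2.696
vertex 0.553 -0.088 -3.306
vertex 0.351 0.576 -3.081
endloop
endfacet
facet normal -0.842 -0.077 -0.534
outer loop
vertex -1.148 -0.241 -4.384
vertex -1.351 0.424 -4.159
vertex -0.957 0.349 -4.77
endloop
endfacet
facet normal 0.471 -0.585 -0.660
outer loop
vertex -1.148 -0.241 -4.384
vertex -0.957 0.349 -4.77
vertex 0.553 -0.088 -3.306
endloop
endfacet
facet normal 0.472 -0.584 -0.661
outer loop
vertex 0.553 -0.088 -3.306
vertex -0.957 0.349 -4.77
vertex 0.744 0.502 -3.691
endloop
endfacet
facet normal 0.842 0.075 0.534
outer loop
vertex 0.553 -0.088 -3.306
vertex 0.744 0.502 -3.691
vertex 0.351 0.576 -3.081
endloop
endfacet
facet normal 0.816 0.267 -0.513
outer loop
vertex -3.142 -0.201 2.917
vertex -3.507 -0.054 2.413
vertex -3.326 0.322 2.897
endloop
endfacet
facet normal 0.061 0.060 0.996
outer loop
vertex -3.142 -0.201 2.917
vertex -3.326 0.322 2.897
vertex -4.453 -0.366 3.007
endloop
endfacet
facet normal 0.815 0.269 -0.513
outer loop
vertex -3.326 0.322 2.897
vertex -3.507 -0.054 2.413
vertex -3.647 0.562 2.513
endloop
endfacet
facet normal -0.331 0.651 0.683
outer loop
vertex -3.326 0.322 2.897
vertex -3.647 0.562 2.513
vertex -4.453 -0.366 3.007
endloop
endfacet
facet normal 0.816 0.269 -0.512
outer loop
vertex -3.647 0.562 2.513
vertex -3.507 -0.054 2.413
vertex -3.862 0.338 2.053
endloop
endfacet
facet normal -0.748 0.663 0.026
outer loop
vertex -3.647 0.562 2.513
vertex -3.862 0.338 2.053
vertex -4.453 -0.366 3.007
endloop
endfacet
facet normal 0.816 0.268 -0.513
outer loop
vertex -3.862 0.338 2.053
vertex -3.507 -0.054 2.413
vertex -3.81 -0.182 1.864
endloop
endfacet
facet normal -0.874 0.086 -0.478
outer loop
vertex -3.862 0.338 2.053
vertex -3.81 -0.182 1.864
vertex -4.453 -0.366 3.007
endloop
endfacet
facet normal 0.816 0.268 -0.513
outer loop
vertex -3.81 -0.182 1.864
vertex -3.507 -0.054 2.413
vertex -3.53 -0.605 2.088
endloop
endfacet
facet normal -0.616 -0.646 -0.451
outer loop
vertex -3.81 -0.182 1.864
vertex -3.53 -0.605 2.088
vertex -4.453 -0.366 3.007
endloop
endfacet
facet normal 0.815 0.269 -0.513
outer loop
vertex -3.53 -0.605 2.088
vertex -3.507 -0.054 2.413
vertex -3.232 -0.614 2.557
endloop
endfacet
facet normal -0.167 -0.982 0.087
outer loop
vertex -3.53 -0.605 2.088
vertex -3.232 -0.614 2.557
vertex -4.453 -0.366 3.007
endloop
endfacet
facet normal 0.816 0.269 -0.512
outer loop
vertex -3.232 -0.614 2.557
vertex -3.507 -0.054 2.413
vertex -3.142 -0.201 2.917
endloop
endfacet
facet normal 0.134 -0.668 0.732
outer loop
vertex -3.232 -0.614 2.557
vertex -3.142 -0.201 2.917
vertex -4.453 -0.366 3.007
endloop
endfacet

endsolid
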